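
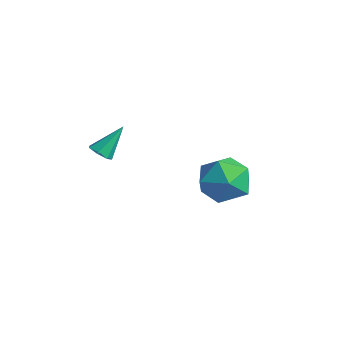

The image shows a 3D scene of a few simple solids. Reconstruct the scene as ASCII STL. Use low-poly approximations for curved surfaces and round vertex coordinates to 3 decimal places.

solid 
facet normal -0.081 -0.678 -0.731
outer loop
vertex -1.408 -0.843 0.555
vertex -1.781 -1.098 0.833
vertex -1.841 -0.708 0.478
endloop
endfacet
facet normal 0.337 0.851 -0.404
outer loop
vertex -1.408 -0.843 0.555
vertex -1.841 -0.708 0.478
vertex -1.659 -0.102 1.907
endloop
endfacet
facet normal -0.084 -0.678 -0.730
outer loop
vertex -1.841 -0.708 0.478
vertex -1.781 -1.098 0.833
vertex -2.229 -0.866 0.669
endloop
endfacet
facet normal -0.480 0.828 -0.290
outer loop
vertex -1.841 -0.708 0.478
vertex -2.229 -0.866 0.669
vertex -1.659 -0.102 1.907
endloop
endfacet
facet normal -0.083 -0.677 -0.731
outer loop
vertex -2.229 -0.866 0.669
vertex -1.781 -1.098 0.833
vertex -2.279 -1.199 0.983
endloop
endfacet
facet normal -0.917 0.339 0.213
outer loop
vertex -2.229 -0.866 0.669
vertex -2.279 -1.199 0.983
vertex -1.659 -0.102 1.907
endloop
endfacet
facet normal -0.083 -0.677 -0.731
outer loop
vertex -2.279 -1.199 0.983
vertex -1.781 -1.098 0.833
vertex -1.954 -1.455 1.183
endloop
endfacet
facet normal -0.642 -0.248 0.725
outer loop
vertex -2.279 -1.199 0.983
vertex -1.954 -1.455 1.183
vertex -1.659 -0.102 1.907
endloop
endfacet
facet normal -0.082 -0.677 -0.731
outer loop
vertex -1.954 -1.455 1.183
vertex -1.781 -1.098 0.833
vertex -1.499 -1.442 1.12
endloop
endfacet
facet normal 0.133 -0.490 0.861
outer loop
vertex -1.954 -1.455 1.183
vertex -1.499 -1.442 1.12
vertex -1.659 -0.102 1.907
endloop
endfacet
facet normal -0.083 -0.678 -0.731
outer loop
vertex -1.499 -1.442 1.12
vertex -1.781 -1.098 0.833
vertex -1.256 -1.17 0.84
endloop
endfacet
facet normal 0.829 -0.206 0.519
outer loop
vertex -1.499 -1.442 1.12
vertex -1.256 -1.17 0.84
vertex -1.659 -0.102 1.907
endloop
endfacet
facet normal -0.083 -0.676 -0.732
outer loop
vertex -1.256 -1.17 0.84
vertex -1.781 -1.098 0.833
vertex -1.408 -0.843 0.555
endloop
endfacet
facet normal 0.920 0.390 -0.043
outer loop
vertex -1.256 -1.17 0.84
vertex -1.408 -0.843 0.555
vertex -1.659 -0.102 1.907
endloop
endfacet
facet normal -0.050 0.453 0.890
outer loop
vertex -0.966 4.514 -1.63
vertex -0.536 3.517 -1.099
vertex 0.226 4.37 -1.49
endloop
endfacet
facet normal 0.068 0.927 0.370
outer loop
vertex -0.966 4.514 -1.63
vertex 0.226 4.37 -1.49
vertex -0.211 4.816 -2.526
endloop
endfacet
facet normal -0.468 0.878 -0.098
outer loop
vertex -0.966 4.514 -1.63
vertex -0.211 4.816 -2.526
vertex -1.244 4.238 -2.774
endloop
endfacet
facet normal -0.917 0.375 0.132
outer loop
vertex -0.966 4.514 -1.63
vertex -1.244 4.238 -2.774
vertex -1.445 3.435 -1.892
endloop
endfacet
facet normal -0.659 0.112 0.744
outer loop
vertex -0.966 4.514 -1.63
vertex -1.445 3.435 -1.892
vertex -0.536 3.517 -1.099
endloop
endfacet
facet normal 0.671 0.740 0.036
outer loop
vertex -0.211 4.816 -2.526
vertex 0.226 4.37 -1.49
vertex 0.685 4.005 -2.548
endloop
endfacet
facet normal 0.479 -0.026 0.877
outer loop
vertex 0.226 4.37 -1.49
vertex -0.536 3.517 -1.099
vertex 0.484 3.202 -1.666
endloop
endfacet
facet normal -0.507 -0.577 0.640
outer loop
vertex -0.536 3.517 -1.099
vertex -1.445 3.435 -1.892
vertex -0.549 2.624 -1.914
endloop
endfacet
facet normal -0.925 -0.152 -0.349
outer loop
vertex -1.445 3.435 -1.892
vertex -1.244 4.238 -2.774
vertex -0.986 3.07 -2.95
endloop
endfacet
facet normal -0.197 0.662 -0.723
outer loop
vertex -1.244 4.238 -2.774
vertex -0.211 4.816 -2.526
vertex -0.224 3.923 -3.341
endloop
endfacet
facet normal 0.917 -0.375 -0.132
outer loop
vertex 0.206 2.926 -2.81
vertex 0.685 4.005 -2.548
vertex 0.484 3.202 -1.666
endloop
endfacet
facet normal 0.468 -0.878 0.098
outer loop
vertex 0.206 2.926 -2.81
vertex 0.484 3.202 -1.666
vertex -0.549 2.624 -1.914
endloop
endfacet
facet normal -0.068 -0.927 -0.370
outer loop
vertex 0.206 2.926 -2.81
vertex -0.549 2.624 -1.914
vertex -0.986 3.07 -2.95
endloop
endfacet
facet normal 0.050 -0.453 -0.890
outer loop
vertex 0.206 2.926 -2.81
vertex -0.986 3.07 -2.95
vertex -0.224 3.923 -3.341
endloop
endfacet
facet normal 0.659 -0.112 -0.744
outer loop
vertex 0.206 2.926 -2.81
vertex -0.224 3.923 -3.341
vertex 0.685 4.005 -2.548
endloop
endfacet
facet normal 0.925 0.152 0.349
outer loop
vertex 0.484 3.202 -1.666
vertex 0.685 4.005 -2.548
vertex 0.226 4.37 -1.49
endloop
endfacet
facet normal 0.197 -0.662 0.723
outer loop
vertex -0.549 2.624 -1.914
vertex 0.484 3.202 -1.666
vertex -0.536 3.517 -1.099
endloop
endfacet
facet normal -0.671 -0.740 -0.036
outer loop
vertex -0.986 3.07 -2.95
vertex -0.549 2.624 -1.914
vertex -1.445 3.435 -1.892
endloop
endfacet
facet normal -0.479 0.026 -0.877
outer loop
vertex -0.224 3.923 -3.341
vertex -0.986 3.07 -2.95
vertex -1.244 4.238 -2.774
endloop
endfacet
facet normal 0.507 0.577 -0.640
outer loop
vertex 0.685 4.005 -2.548
vertex -0.224 3.923 -3.341
vertex -0.211 4.816 -2.526
endloop
endfacet

endsolid


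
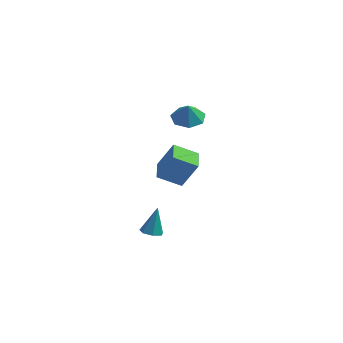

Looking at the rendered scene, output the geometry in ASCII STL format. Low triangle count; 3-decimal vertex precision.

solid 
facet normal -0.026 0.169 -0.985
outer loop
vertex -0.403 4.407 0.977
vertex -1.213 3.997 0.928
vertex -1.031 4.876 1.074
endloop
endfacet
facet normal 0.488 0.507 0.711
outer loop
vertex -0.403 4.407 0.977
vertex -1.031 4.876 1.074
vertex -1.187 3.823 1.932
endloop
endfacet
facet normal -0.026 0.169 -0.985
outer loop
vertex -1.031 4.876 1.074
vertex -1.213 3.997 0.928
vertex -1.796 4.682 1.061
endloop
endfacet
facet normal -0.174 0.637 0.751
outer loop
vertex -1.031 4.876 1.074
vertex -1.796 4.682 1.061
vertex -1.187 3.823 1.932
endloop
endfacet
facet normal -0.026 0.169 -0.985
outer loop
vertex -1.796 4.682 1.061
vertex -1.213 3.997 0.928
vertex -2.123 3.972 0.948
endloop
endfacet
facet normal -0.693 0.209 0.690
outer loop
vertex -1.796 4.682 1.061
vertex -2.123 3.972 0.948
vertex -1.187 3.823 1.932
endloop
endfacet
facet normal -0.026 0.170 -0.985
outer loop
vertex -2.123 3.972 0.948
vertex -1.213 3.997 0.928
vertex -1.765 3.281 0.819
endloop
endfacet
facet normal -0.678 -0.458 0.575
outer loop
vertex -2.123 3.972 0.948
vertex -1.765 3.281 0.819
vertex -1.187 3.823 1.932
endloop
endfacet
facet normal -0.026 0.170 -0.985
outer loop
vertex -1.765 3.281 0.819
vertex -1.213 3.997 0.928
vertex -0.991 3.128 0.772
endloop
endfacet
facet normal -0.140 -0.860 0.491
outer loop
vertex -1.765 3.281 0.819
vertex -0.991 3.128 0.772
vertex -1.187 3.823 1.932
endloop
endfacet
facet normal -0.027 0.170 -0.985
outer loop
vertex -0.991 3.128 0.772
vertex -1.213 3.997 0.928
vertex -0.385 3.629 0.842
endloop
endfacet
facet normal 0.516 -0.694 0.503
outer loop
vertex -0.991 3.128 0.772
vertex -0.385 3.629 0.842
vertex -1.187 3.823 1.932
endloop
endfacet
facet normal -0.027 0.170 -0.985
outer loop
vertex -0.385 3.629 0.842
vertex -1.213 3.997 0.928
vertex -0.403 4.407 0.977
endloop
endfacet
facet normal 0.795 -0.086 0.600
outer loop
vertex -0.385 3.629 0.842
vertex -0.403 4.407 0.977
vertex -1.187 3.823 1.932
endloop
endfacet
facet normal -0.868 -0.161 0.469
outer loop
vertex -1.306 0.516 0.452
vertex -1.519 1.717 0.469
vertex -2.105 0.396 -1.067
endloop
endfacet
facet normal 0.175 -0.984 -0.014
outer loop
vertex -0.881 0.623 -1.729
vertex -1.306 0.516 0.452
vertex -2.105 0.396 -1.067
endloop
endfacet
facet normal -0.868 -0.161 0.470
outer loop
vertex -2.105 0.396 -1.067
vertex -1.519 1.717 0.469
vertex -2.318 1.597 -1.049
endloop
endfacet
facet normal -0.465 -0.069 -0.883
outer loop
vertex -2.318 1.597 -1.049
vertex -0.881 0.623 -1.729
vertex -2.105 0.396 -1.067
endloop
endfacet
facet normal 0.465 0.070 0.883
outer loop
vertex -1.306 0.516 0.452
vertex -0.295 1.944 -0.193
vertex -1.519 1.717 0.469
endloop
endfacet
facet normal 0.175 -0.984 -0.014
outer loop
vertex -0.082 0.743 -0.211
vertex -1.306 0.516 0.452
vertex -0.881 0.623 -1.729
endloop
endfacet
facet normal 0.465 0.069 0.883
outer loop
vertex -0.082 0.743 -0.211
vertex -0.295 1.944 -0.193
vertex -1.306 0.516 0.452
endloop
endfacet
facet normal -0.175 0.984 0.014
outer loop
vertex -1.519 1.717 0.469
vertex -0.295 1.944 -0.193
vertex -2.318 1.597 -1.049
endloop
endfacet
facet normal -0.465 -0.070 -0.883
outer loop
vertex -1.094 1.824 -1.712
vertex -0.881 0.623 -1.729
vertex -2.318 1.597 -1.049
endloop
endfacet
facet normal -0.175 0.984 0.014
outer loop
vertex -2.318 1.597 -1.049
vertex -0.295 1.944 -0.193
vertex -1.094 1.824 -1.712
endloop
endfacet
facet normal 0.868 0.161 -0.470
outer loop
vertex -1.094 1.824 -1.712
vertex -0.082 0.743 -0.211
vertex -0.881 0.623 -1.729
endloop
endfacet
facet normal 0.868 0.161 -0.469
outer loop
vertex -0.295 1.944 -0.193
vertex -0.082 0.743 -0.211
vertex -1.094 1.824 -1.712
endloop
endfacet
facet normal -0.123 -0.408 -0.905
outer loop
vertex -1.194 -2.616 -2.711
vertex -1.702 -2.857 -2.533
vertex -1.612 -2.33 -2.783
endloop
endfacet
facet normal 0.572 0.817 -0.077
outer loop
vertex -1.194 -2.616 -2.711
vertex -1.612 -2.33 -2.783
vertex -1.518 -2.243 -1.167
endloop
endfacet
facet normal -0.122 -0.408 -0.905
outer loop
vertex -1.612 -2.33 -2.783
vertex -1.702 -2.857 -2.533
vertex -2.099 -2.441 -2.667
endloop
endfacet
facet normal -0.231 0.972 -0.039
outer loop
vertex -1.612 -2.33 -2.783
vertex -2.099 -2.441 -2.667
vertex -1.518 -2.243 -1.167
endloop
endfacet
facet normal -0.121 -0.407 -0.905
outer loop
vertex -2.099 -2.441 -2.667
vertex -1.702 -2.857 -2.533
vertex -2.286 -2.866 -2.451
endloop
endfacet
facet normal -0.830 0.495 0.256
outer loop
vertex -2.099 -2.441 -2.667
vertex -2.286 -2.866 -2.451
vertex -1.518 -2.243 -1.167
endloop
endfacet
facet normal -0.121 -0.407 -0.906
outer loop
vertex -2.286 -2.866 -2.451
vertex -1.702 -2.857 -2.533
vertex -2.034 -3.284 -2.297
endloop
endfacet
facet normal -0.772 -0.251 0.584
outer loop
vertex -2.286 -2.866 -2.451
vertex -2.034 -3.284 -2.297
vertex -1.518 -2.243 -1.167
endloop
endfacet
facet normal -0.122 -0.406 -0.906
outer loop
vertex -2.034 -3.284 -2.297
vertex -1.702 -2.857 -2.533
vertex -1.532 -3.381 -2.321
endloop
endfacet
facet normal -0.103 -0.708 0.699
outer loop
vertex -2.034 -3.284 -2.297
vertex -1.532 -3.381 -2.321
vertex -1.518 -2.243 -1.167
endloop
endfacet
facet normal -0.123 -0.406 -0.905
outer loop
vertex -1.532 -3.381 -2.321
vertex -1.702 -2.857 -2.533
vertex -1.158 -3.084 -2.505
endloop
endfacet
facet normal 0.674 -0.530 0.515
outer loop
vertex -1.532 -3.381 -2.321
vertex -1.158 -3.084 -2.505
vertex -1.518 -2.243 -1.167
endloop
endfacet
facet normal -0.124 -0.408 -0.905
outer loop
vertex -1.158 -3.084 -2.505
vertex -1.702 -2.857 -2.533
vertex -1.194 -2.616 -2.711
endloop
endfacet
facet normal 0.974 0.149 0.168
outer loop
vertex -1.158 -3.084 -2.505
vertex -1.194 -2.616 -2.711
vertex -1.518 -2.243 -1.167
endloop
endfacet

endsolid


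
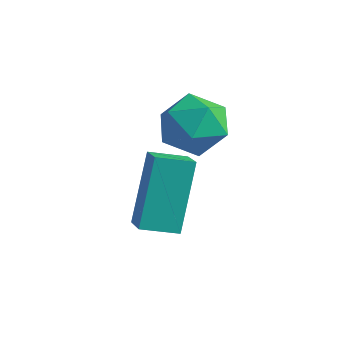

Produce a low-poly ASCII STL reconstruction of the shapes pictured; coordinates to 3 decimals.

solid 
facet normal -0.740 0.515 -0.432
outer loop
vertex 2.078 3.131 1.063
vertex 2.74 3.86 0.798
vertex 2.448 2.133 -0.759
endloop
endfacet
facet normal -0.649 -0.715 0.260
outer loop
vertex 3.1 1.68 -0.378
vertex 2.078 3.131 1.063
vertex 2.448 2.133 -0.759
endloop
endfacet
facet normal -0.741 0.515 -0.432
outer loop
vertex 2.448 2.133 -0.759
vertex 2.74 3.86 0.798
vertex 3.11 2.863 -1.024
endloop
endfacet
facet normal 0.176 -0.473 -0.863
outer loop
vertex 3.11 2.863 -1.024
vertex 3.1 1.68 -0.378
vertex 2.448 2.133 -0.759
endloop
endfacet
facet normal -0.176 0.473 0.863
outer loop
vertex 2.078 3.131 1.063
vertex 3.392 3.407 1.179
vertex 2.74 3.86 0.798
endloop
endfacet
facet normal -0.649 -0.715 0.259
outer loop
vertex 2.73 2.677 1.444
vertex 2.078 3.131 1.063
vertex 3.1 1.68 -0.378
endloop
endfacet
facet normal -0.176 0.473 0.864
outer loop
vertex 2.73 2.677 1.444
vertex 3.392 3.407 1.179
vertex 2.078 3.131 1.063
endloop
endfacet
facet normal 0.649 0.715 -0.260
outer loop
vertex 2.74 3.86 0.798
vertex 3.392 3.407 1.179
vertex 3.11 2.863 -1.024
endloop
endfacet
facet normal 0.175 -0.473 -0.863
outer loop
vertex 3.762 2.409 -0.643
vertex 3.1 1.68 -0.378
vertex 3.11 2.863 -1.024
endloop
endfacet
facet normal 0.649 0.715 -0.260
outer loop
vertex 3.11 2.863 -1.024
vertex 3.392 3.407 1.179
vertex 3.762 2.409 -0.643
endloop
endfacet
facet normal 0.740 -0.515 0.432
outer loop
vertex 3.762 2.409 -0.643
vertex 2.73 2.677 1.444
vertex 3.1 1.68 -0.378
endloop
endfacet
facet normal 0.740 -0.515 0.432
outer loop
vertex 3.392 3.407 1.179
vertex 2.73 2.677 1.444
vertex 3.762 2.409 -0.643
endloop
endfacet
facet normal -0.145 -0.108 0.983
outer loop
vertex 2.539 4.122 2.854
vertex 2.705 3.172 2.774
vertex 3.438 3.778 2.949
endloop
endfacet
facet normal 0.118 0.539 0.834
outer loop
vertex 2.539 4.122 2.854
vertex 3.438 3.778 2.949
vertex 3.281 4.59 2.447
endloop
endfacet
facet normal -0.332 0.861 0.385
outer loop
vertex 2.539 4.122 2.854
vertex 3.281 4.59 2.447
vertex 2.451 4.486 1.963
endloop
endfacet
facet normal -0.873 0.415 0.256
outer loop
vertex 2.539 4.122 2.854
vertex 2.451 4.486 1.963
vertex 2.094 3.61 2.164
endloop
endfacet
facet normal -0.758 -0.185 0.626
outer loop
vertex 2.539 4.122 2.854
vertex 2.094 3.61 2.164
vertex 2.705 3.172 2.774
endloop
endfacet
facet normal 0.740 0.451 0.498
outer loop
vertex 3.281 4.59 2.447
vertex 3.438 3.778 2.949
vertex 3.906 3.93 2.116
endloop
endfacet
facet normal 0.316 -0.596 0.738
outer loop
vertex 3.438 3.778 2.949
vertex 2.705 3.172 2.774
vertex 3.549 3.054 2.317
endloop
endfacet
facet normal -0.676 -0.720 0.160
outer loop
vertex 2.705 3.172 2.774
vertex 2.094 3.61 2.164
vertex 2.719 2.95 1.833
endloop
endfacet
facet normal -0.863 0.251 -0.439
outer loop
vertex 2.094 3.61 2.164
vertex 2.451 4.486 1.963
vertex 2.562 3.762 1.331
endloop
endfacet
facet normal 0.012 0.973 -0.229
outer loop
vertex 2.451 4.486 1.963
vertex 3.281 4.59 2.447
vertex 3.295 4.368 1.506
endloop
endfacet
facet normal 0.873 -0.415 -0.256
outer loop
vertex 3.461 3.418 1.426
vertex 3.906 3.93 2.116
vertex 3.549 3.054 2.317
endloop
endfacet
facet normal 0.332 -0.861 -0.385
outer loop
vertex 3.461 3.418 1.426
vertex 3.549 3.054 2.317
vertex 2.719 2.95 1.833
endloop
endfacet
facet normal -0.118 -0.539 -0.834
outer loop
vertex 3.461 3.418 1.426
vertex 2.719 2.95 1.833
vertex 2.562 3.762 1.331
endloop
endfacet
facet normal 0.145 0.108 -0.983
outer loop
vertex 3.461 3.418 1.426
vertex 2.562 3.762 1.331
vertex 3.295 4.368 1.506
endloop
endfacet
facet normal 0.758 0.185 -0.626
outer loop
vertex 3.461 3.418 1.426
vertex 3.295 4.368 1.506
vertex 3.906 3.93 2.116
endloop
endfacet
facet normal 0.863 -0.251 0.439
outer loop
vertex 3.549 3.054 2.317
vertex 3.906 3.93 2.116
vertex 3.438 3.778 2.949
endloop
endfacet
facet normal -0.012 -0.973 0.229
outer loop
vertex 2.719 2.95 1.833
vertex 3.549 3.054 2.317
vertex 2.705 3.172 2.774
endloop
endfacet
facet normal -0.740 -0.451 -0.498
outer loop
vertex 2.562 3.762 1.331
vertex 2.719 2.95 1.833
vertex 2.094 3.61 2.164
endloop
endfacet
facet normal -0.316 0.596 -0.738
outer loop
vertex 3.295 4.368 1.506
vertex 2.562 3.762 1.331
vertex 2.451 4.486 1.963
endloop
endfacet
facet normal 0.676 0.720 -0.160
outer loop
vertex 3.906 3.93 2.116
vertex 3.295 4.368 1.506
vertex 3.281 4.59 2.447
endloop
endfacet

endsolid


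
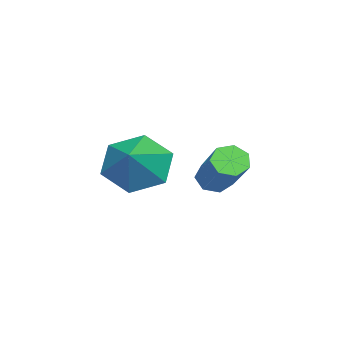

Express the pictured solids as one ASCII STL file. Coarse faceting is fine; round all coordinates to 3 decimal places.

solid 
facet normal -0.680 -0.424 -0.599
outer loop
vertex -1.299 2.437 -0.703
vertex -1.547 2.196 -0.251
vertex -1.655 2.703 -0.487
endloop
endfacet
facet normal 0.137 0.728 -0.671
outer loop
vertex -1.299 2.437 -0.703
vertex -1.655 2.703 -0.487
vertex 0.155 3.345 0.578
endloop
endfacet
facet normal 0.137 0.728 -0.671
outer loop
vertex 0.155 3.345 0.578
vertex -1.655 2.703 -0.487
vertex -0.201 3.611 0.794
endloop
endfacet
facet normal 0.680 0.424 0.598
outer loop
vertex 0.155 3.345 0.578
vertex -0.201 3.611 0.794
vertex -0.093 3.104 1.031
endloop
endfacet
facet normal -0.680 -0.424 -0.599
outer loop
vertex -1.655 2.703 -0.487
vertex -1.547 2.196 -0.251
vertex -1.93 2.587 -0.093
endloop
endfacet
facet normal -0.479 0.875 -0.077
outer loop
vertex -1.655 2.703 -0.487
vertex -1.93 2.587 -0.093
vertex -0.201 3.611 0.794
endloop
endfacet
facet normal -0.479 0.875 -0.077
outer loop
vertex -0.201 3.611 0.794
vertex -1.93 2.587 -0.093
vertex -0.476 3.495 1.188
endloop
endfacet
facet normal 0.679 0.425 0.599
outer loop
vertex -0.201 3.611 0.794
vertex -0.476 3.495 1.188
vertex -0.093 3.104 1.031
endloop
endfacet
facet normal -0.680 -0.424 -0.598
outer loop
vertex -1.93 2.587 -0.093
vertex -1.547 2.196 -0.251
vertex -1.917 2.177 0.183
endloop
endfacet
facet normal -0.733 0.364 0.575
outer loop
vertex -1.93 2.587 -0.093
vertex -1.917 2.177 0.183
vertex -0.476 3.495 1.188
endloop
endfacet
facet normal -0.733 0.364 0.575
outer loop
vertex -0.476 3.495 1.188
vertex -1.917 2.177 0.183
vertex -0.463 3.085 1.464
endloop
endfacet
facet normal 0.679 0.425 0.599
outer loop
vertex -0.476 3.495 1.188
vertex -0.463 3.085 1.464
vertex -0.093 3.104 1.031
endloop
endfacet
facet normal -0.680 -0.424 -0.598
outer loop
vertex -1.917 2.177 0.183
vertex -1.547 2.196 -0.251
vertex -1.625 1.781 0.132
endloop
endfacet
facet normal -0.435 -0.423 0.794
outer loop
vertex -1.917 2.177 0.183
vertex -1.625 1.781 0.132
vertex -0.463 3.085 1.464
endloop
endfacet
facet normal -0.435 -0.423 0.794
outer loop
vertex -0.463 3.085 1.464
vertex -1.625 1.781 0.132
vertex -0.171 2.689 1.413
endloop
endfacet
facet normal 0.679 0.424 0.599
outer loop
vertex -0.463 3.085 1.464
vertex -0.171 2.689 1.413
vertex -0.093 3.104 1.031
endloop
endfacet
facet normal -0.679 -0.425 -0.599
outer loop
vertex -1.625 1.781 0.132
vertex -1.547 2.196 -0.251
vertex -1.274 1.698 -0.207
endloop
endfacet
facet normal 0.190 -0.890 0.415
outer loop
vertex -1.625 1.781 0.132
vertex -1.274 1.698 -0.207
vertex -0.171 2.689 1.413
endloop
endfacet
facet normal 0.189 -0.890 0.416
outer loop
vertex -0.171 2.689 1.413
vertex -1.274 1.698 -0.207
vertex 0.18 2.605 1.074
endloop
endfacet
facet normal 0.680 0.423 0.599
outer loop
vertex -0.171 2.689 1.413
vertex 0.18 2.605 1.074
vertex -0.093 3.104 1.031
endloop
endfacet
facet normal -0.679 -0.425 -0.598
outer loop
vertex -1.274 1.698 -0.207
vertex -1.547 2.196 -0.251
vertex -1.129 1.99 -0.579
endloop
endfacet
facet normal 0.672 -0.687 -0.277
outer loop
vertex -1.274 1.698 -0.207
vertex -1.129 1.99 -0.579
vertex 0.18 2.605 1.074
endloop
endfacet
facet normal 0.673 -0.686 -0.278
outer loop
vertex 0.18 2.605 1.074
vertex -1.129 1.99 -0.579
vertex 0.325 2.898 0.702
endloop
endfacet
facet normal 0.680 0.424 0.599
outer loop
vertex 0.18 2.605 1.074
vertex 0.325 2.898 0.702
vertex -0.093 3.104 1.031
endloop
endfacet
facet normal -0.679 -0.424 -0.599
outer loop
vertex -1.129 1.99 -0.579
vertex -1.547 2.196 -0.251
vertex -1.299 2.437 -0.703
endloop
endfacet
facet normal 0.648 0.035 -0.761
outer loop
vertex -1.129 1.99 -0.579
vertex -1.299 2.437 -0.703
vertex 0.325 2.898 0.702
endloop
endfacet
facet normal 0.648 0.035 -0.761
outer loop
vertex 0.325 2.898 0.702
vertex -1.299 2.437 -0.703
vertex 0.155 3.345 0.578
endloop
endfacet
facet normal 0.680 0.424 0.598
outer loop
vertex 0.325 2.898 0.702
vertex 0.155 3.345 0.578
vertex -0.093 3.104 1.031
endloop
endfacet
facet normal -0.829 -0.149 -0.539
outer loop
vertex -0.84 -0.082 -0.879
vertex -1.436 -0.063 0.033
vertex -1.247 0.861 -0.514
endloop
endfacet
facet normal 0.792 0.485 -0.370
outer loop
vertex -0.84 -0.082 -0.879
vertex -1.247 0.861 -0.514
vertex -0.184 0.163 0.847
endloop
endfacet
facet normal -0.829 -0.149 -0.538
outer loop
vertex -1.247 0.861 -0.514
vertex -1.436 -0.063 0.033
vertex -1.843 0.88 0.399
endloop
endfacet
facet normal 0.341 0.918 0.204
outer loop
vertex -1.247 0.861 -0.514
vertex -1.843 0.88 0.399
vertex -0.184 0.163 0.847
endloop
endfacet
facet normal -0.829 -0.149 -0.538
outer loop
vertex -1.843 0.88 0.399
vertex -1.436 -0.063 0.033
vertex -2.032 -0.044 0.946
endloop
endfacet
facet normal -0.011 0.511 0.859
outer loop
vertex -1.843 0.88 0.399
vertex -2.032 -0.044 0.946
vertex -0.184 0.163 0.847
endloop
endfacet
facet normal -0.829 -0.150 -0.538
outer loop
vertex -2.032 -0.044 0.946
vertex -1.436 -0.063 0.033
vertex -1.625 -0.987 0.581
endloop
endfacet
facet normal 0.087 -0.327 0.941
outer loop
vertex -2.032 -0.044 0.946
vertex -1.625 -0.987 0.581
vertex -0.184 0.163 0.847
endloop
endfacet
facet normal -0.829 -0.150 -0.538
outer loop
vertex -1.625 -0.987 0.581
vertex -1.436 -0.063 0.033
vertex -1.029 -1.006 -0.332
endloop
endfacet
facet normal 0.538 -0.759 0.367
outer loop
vertex -1.625 -0.987 0.581
vertex -1.029 -1.006 -0.332
vertex -0.184 0.163 0.847
endloop
endfacet
facet normal -0.829 -0.149 -0.539
outer loop
vertex -1.029 -1.006 -0.332
vertex -1.436 -0.063 0.033
vertex -0.84 -0.082 -0.879
endloop
endfacet
facet normal 0.890 -0.353 -0.288
outer loop
vertex -1.029 -1.006 -0.332
vertex -0.84 -0.082 -0.879
vertex -0.184 0.163 0.847
endloop
endfacet

endsolid


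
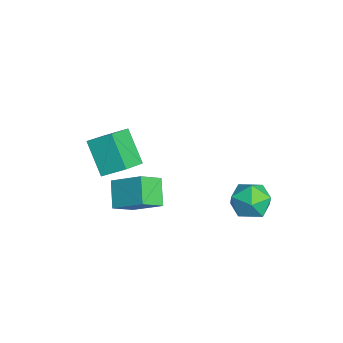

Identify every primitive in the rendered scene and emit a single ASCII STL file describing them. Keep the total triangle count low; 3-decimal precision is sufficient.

solid 
facet normal -0.974 0.190 0.126
outer loop
vertex 2.462 2.243 -1.047
vertex 2.478 1.785 -0.231
vertex 2.654 2.704 -0.255
endloop
endfacet
facet normal -0.660 0.707 -0.252
outer loop
vertex 2.462 2.243 -1.047
vertex 2.654 2.704 -0.255
vertex 3.143 2.884 -1.032
endloop
endfacet
facet normal -0.370 0.412 -0.833
outer loop
vertex 2.462 2.243 -1.047
vertex 3.143 2.884 -1.032
vertex 3.27 2.077 -1.488
endloop
endfacet
facet normal -0.504 -0.289 -0.814
outer loop
vertex 2.462 2.243 -1.047
vertex 3.27 2.077 -1.488
vertex 2.859 1.398 -0.993
endloop
endfacet
facet normal -0.877 -0.426 -0.222
outer loop
vertex 2.462 2.243 -1.047
vertex 2.859 1.398 -0.993
vertex 2.478 1.785 -0.231
endloop
endfacet
facet normal -0.132 0.981 0.144
outer loop
vertex 3.143 2.884 -1.032
vertex 2.654 2.704 -0.255
vertex 3.581 2.822 -0.207
endloop
endfacet
facet normal -0.640 0.142 0.755
outer loop
vertex 2.654 2.704 -0.255
vertex 2.478 1.785 -0.231
vertex 3.17 2.143 0.288
endloop
endfacet
facet normal -0.483 -0.854 0.192
outer loop
vertex 2.478 1.785 -0.231
vertex 2.859 1.398 -0.993
vertex 3.297 1.336 -0.168
endloop
endfacet
facet normal 0.120 -0.631 -0.766
outer loop
vertex 2.859 1.398 -0.993
vertex 3.27 2.077 -1.488
vertex 3.786 1.516 -0.945
endloop
endfacet
facet normal 0.337 0.503 -0.796
outer loop
vertex 3.27 2.077 -1.488
vertex 3.143 2.884 -1.032
vertex 3.962 2.435 -0.969
endloop
endfacet
facet normal 0.504 0.289 0.814
outer loop
vertex 3.978 1.977 -0.153
vertex 3.581 2.822 -0.207
vertex 3.17 2.143 0.288
endloop
endfacet
facet normal 0.370 -0.412 0.833
outer loop
vertex 3.978 1.977 -0.153
vertex 3.17 2.143 0.288
vertex 3.297 1.336 -0.168
endloop
endfacet
facet normal 0.660 -0.707 0.252
outer loop
vertex 3.978 1.977 -0.153
vertex 3.297 1.336 -0.168
vertex 3.786 1.516 -0.945
endloop
endfacet
facet normal 0.974 -0.190 -0.126
outer loop
vertex 3.978 1.977 -0.153
vertex 3.786 1.516 -0.945
vertex 3.962 2.435 -0.969
endloop
endfacet
facet normal 0.877 0.426 0.222
outer loop
vertex 3.978 1.977 -0.153
vertex 3.962 2.435 -0.969
vertex 3.581 2.822 -0.207
endloop
endfacet
facet normal -0.120 0.631 0.766
outer loop
vertex 3.17 2.143 0.288
vertex 3.581 2.822 -0.207
vertex 2.654 2.704 -0.255
endloop
endfacet
facet normal -0.337 -0.503 0.796
outer loop
vertex 3.297 1.336 -0.168
vertex 3.17 2.143 0.288
vertex 2.478 1.785 -0.231
endloop
endfacet
facet normal 0.132 -0.981 -0.144
outer loop
vertex 3.786 1.516 -0.945
vertex 3.297 1.336 -0.168
vertex 2.859 1.398 -0.993
endloop
endfacet
facet normal 0.640 -0.142 -0.755
outer loop
vertex 3.962 2.435 -0.969
vertex 3.786 1.516 -0.945
vertex 3.27 2.077 -1.488
endloop
endfacet
facet normal 0.483 0.854 -0.192
outer loop
vertex 3.581 2.822 -0.207
vertex 3.962 2.435 -0.969
vertex 3.143 2.884 -1.032
endloop
endfacet
facet normal -0.660 -0.225 0.717
outer loop
vertex -1.162 -2.613 0.352
vertex -2.202 -1.788 -0.346
vertex -1.506 -3.57 -0.265
endloop
endfacet
facet normal 0.693 -0.550 0.466
outer loop
vertex -0.338 -3.172 -1.534
vertex -1.162 -2.613 0.352
vertex -1.506 -3.57 -0.265
endloop
endfacet
facet normal -0.660 -0.225 0.716
outer loop
vertex -1.506 -3.57 -0.265
vertex -2.202 -1.788 -0.346
vertex -2.546 -2.745 -0.964
endloop
endfacet
facet normal -0.289 -0.804 -0.519
outer loop
vertex -2.546 -2.745 -0.964
vertex -0.338 -3.172 -1.534
vertex -1.506 -3.57 -0.265
endloop
endfacet
facet normal 0.290 0.804 0.519
outer loop
vertex -1.162 -2.613 0.352
vertex -1.034 -1.39 -1.615
vertex -2.202 -1.788 -0.346
endloop
endfacet
facet normal 0.693 -0.550 0.466
outer loop
vertex 0.006 -2.215 -0.916
vertex -1.162 -2.613 0.352
vertex -0.338 -3.172 -1.534
endloop
endfacet
facet normal 0.289 0.804 0.519
outer loop
vertex 0.006 -2.215 -0.916
vertex -1.034 -1.39 -1.615
vertex -1.162 -2.613 0.352
endloop
endfacet
facet normal -0.693 0.550 -0.466
outer loop
vertex -2.202 -1.788 -0.346
vertex -1.034 -1.39 -1.615
vertex -2.546 -2.745 -0.964
endloop
endfacet
facet normal -0.290 -0.804 -0.519
outer loop
vertex -1.378 -2.347 -2.232
vertex -0.338 -3.172 -1.534
vertex -2.546 -2.745 -0.964
endloop
endfacet
facet normal -0.693 0.550 -0.466
outer loop
vertex -2.546 -2.745 -0.964
vertex -1.034 -1.39 -1.615
vertex -1.378 -2.347 -2.232
endloop
endfacet
facet normal 0.660 0.226 -0.717
outer loop
vertex -1.378 -2.347 -2.232
vertex 0.006 -2.215 -0.916
vertex -0.338 -3.172 -1.534
endloop
endfacet
facet normal 0.660 0.225 -0.717
outer loop
vertex -1.034 -1.39 -1.615
vertex 0.006 -2.215 -0.916
vertex -1.378 -2.347 -2.232
endloop
endfacet
facet normal -0.775 0.079 0.626
outer loop
vertex 2.314 -3.127 0.658
vertex 3.049 -2.092 1.438
vertex 1.841 -2.27 -0.035
endloop
endfacet
facet normal -0.493 -0.695 -0.523
outer loop
vertex 2.811 -2.368 -0.818
vertex 2.314 -3.127 0.658
vertex 1.841 -2.27 -0.035
endloop
endfacet
facet normal -0.775 0.078 0.626
outer loop
vertex 1.841 -2.27 -0.035
vertex 3.049 -2.092 1.438
vertex 2.576 -1.234 0.745
endloop
endfacet
facet normal -0.394 0.715 -0.578
outer loop
vertex 2.576 -1.234 0.745
vertex 2.811 -2.368 -0.818
vertex 1.841 -2.27 -0.035
endloop
endfacet
facet normal 0.394 -0.715 0.578
outer loop
vertex 2.314 -3.127 0.658
vertex 4.019 -2.19 0.655
vertex 3.049 -2.092 1.438
endloop
endfacet
facet normal -0.493 -0.695 -0.523
outer loop
vertex 3.284 -3.226 -0.125
vertex 2.314 -3.127 0.658
vertex 2.811 -2.368 -0.818
endloop
endfacet
facet normal 0.394 -0.715 0.578
outer loop
vertex 3.284 -3.226 -0.125
vertex 4.019 -2.19 0.655
vertex 2.314 -3.127 0.658
endloop
endfacet
facet normal 0.493 0.695 0.524
outer loop
vertex 3.049 -2.092 1.438
vertex 4.019 -2.19 0.655
vertex 2.576 -1.234 0.745
endloop
endfacet
facet normal -0.394 0.715 -0.578
outer loop
vertex 3.546 -1.333 -0.038
vertex 2.811 -2.368 -0.818
vertex 2.576 -1.234 0.745
endloop
endfacet
facet normal 0.493 0.695 0.523
outer loop
vertex 2.576 -1.234 0.745
vertex 4.019 -2.19 0.655
vertex 3.546 -1.333 -0.038
endloop
endfacet
facet normal 0.775 -0.079 -0.627
outer loop
vertex 3.546 -1.333 -0.038
vertex 3.284 -3.226 -0.125
vertex 2.811 -2.368 -0.818
endloop
endfacet
facet normal 0.776 -0.079 -0.626
outer loop
vertex 4.019 -2.19 0.655
vertex 3.284 -3.226 -0.125
vertex 3.546 -1.333 -0.038
endloop
endfacet

endsolid


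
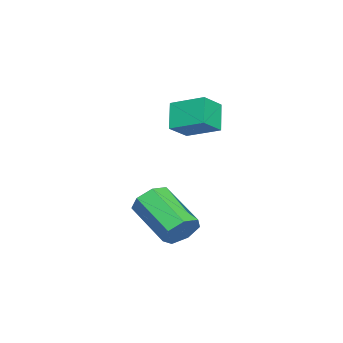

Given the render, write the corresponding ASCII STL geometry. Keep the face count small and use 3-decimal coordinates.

solid 
facet normal 0.537 0.707 -0.461
outer loop
vertex 4.529 -1.085 -1.492
vertex 4.16 -1.261 -2.192
vertex 3.94 -0.725 -1.626
endloop
endfacet
facet normal 0.101 0.488 0.867
outer loop
vertex 4.529 -1.085 -1.492
vertex 3.94 -0.725 -1.626
vertex 3.408 -2.563 -0.529
endloop
endfacet
facet normal 0.102 0.488 0.867
outer loop
vertex 3.408 -2.563 -0.529
vertex 3.94 -0.725 -1.626
vertex 2.819 -2.203 -0.662
endloop
endfacet
facet normal -0.536 -0.707 0.460
outer loop
vertex 3.408 -2.563 -0.529
vertex 2.819 -2.203 -0.662
vertex 3.04 -2.739 -1.228
endloop
endfacet
facet normal 0.536 0.707 -0.461
outer loop
vertex 3.94 -0.725 -1.626
vertex 4.16 -1.261 -2.192
vertex 3.517 -0.769 -2.185
endloop
endfacet
facet normal -0.592 0.704 0.392
outer loop
vertex 3.94 -0.725 -1.626
vertex 3.517 -0.769 -2.185
vertex 2.819 -2.203 -0.662
endloop
endfacet
facet normal -0.592 0.704 0.392
outer loop
vertex 2.819 -2.203 -0.662
vertex 3.517 -0.769 -2.185
vertex 2.396 -2.247 -1.222
endloop
endfacet
facet normal -0.536 -0.707 0.461
outer loop
vertex 2.819 -2.203 -0.662
vertex 2.396 -2.247 -1.222
vertex 3.04 -2.739 -1.228
endloop
endfacet
facet normal 0.536 0.707 -0.460
outer loop
vertex 3.517 -0.769 -2.185
vertex 4.16 -1.261 -2.192
vertex 3.578 -1.183 -2.75
endloop
endfacet
facet normal -0.840 0.391 -0.377
outer loop
vertex 3.517 -0.769 -2.185
vertex 3.578 -1.183 -2.75
vertex 2.396 -2.247 -1.222
endloop
endfacet
facet normal -0.840 0.389 -0.379
outer loop
vertex 2.396 -2.247 -1.222
vertex 3.578 -1.183 -2.75
vertex 2.458 -2.662 -1.786
endloop
endfacet
facet normal -0.536 -0.707 0.461
outer loop
vertex 2.396 -2.247 -1.222
vertex 2.458 -2.662 -1.786
vertex 3.04 -2.739 -1.228
endloop
endfacet
facet normal 0.536 0.707 -0.461
outer loop
vertex 3.578 -1.183 -2.75
vertex 4.16 -1.261 -2.192
vertex 4.078 -1.656 -2.894
endloop
endfacet
facet normal -0.455 -0.218 -0.863
outer loop
vertex 3.578 -1.183 -2.75
vertex 4.078 -1.656 -2.894
vertex 2.458 -2.662 -1.786
endloop
endfacet
facet normal -0.456 -0.217 -0.863
outer loop
vertex 2.458 -2.662 -1.786
vertex 4.078 -1.656 -2.894
vertex 2.958 -3.134 -1.931
endloop
endfacet
facet normal -0.535 -0.708 0.460
outer loop
vertex 2.458 -2.662 -1.786
vertex 2.958 -3.134 -1.931
vertex 3.04 -2.739 -1.228
endloop
endfacet
facet normal 0.536 0.708 -0.461
outer loop
vertex 4.078 -1.656 -2.894
vertex 4.16 -1.261 -2.192
vertex 4.64 -1.831 -2.509
endloop
endfacet
facet normal 0.273 -0.662 -0.699
outer loop
vertex 4.078 -1.656 -2.894
vertex 4.64 -1.831 -2.509
vertex 2.958 -3.134 -1.931
endloop
endfacet
facet normal 0.273 -0.662 -0.698
outer loop
vertex 2.958 -3.134 -1.931
vertex 4.64 -1.831 -2.509
vertex 3.519 -3.309 -1.546
endloop
endfacet
facet normal -0.536 -0.707 0.460
outer loop
vertex 2.958 -3.134 -1.931
vertex 3.519 -3.309 -1.546
vertex 3.04 -2.739 -1.228
endloop
endfacet
facet normal 0.536 0.708 -0.461
outer loop
vertex 4.64 -1.831 -2.509
vertex 4.16 -1.261 -2.192
vertex 4.84 -1.577 -1.886
endloop
endfacet
facet normal 0.794 -0.607 -0.007
outer loop
vertex 4.64 -1.831 -2.509
vertex 4.84 -1.577 -1.886
vertex 3.519 -3.309 -1.546
endloop
endfacet
facet normal 0.794 -0.607 -0.009
outer loop
vertex 3.519 -3.309 -1.546
vertex 4.84 -1.577 -1.886
vertex 3.72 -3.055 -0.922
endloop
endfacet
facet normal -0.536 -0.707 0.461
outer loop
vertex 3.519 -3.309 -1.546
vertex 3.72 -3.055 -0.922
vertex 3.04 -2.739 -1.228
endloop
endfacet
facet normal 0.536 0.708 -0.460
outer loop
vertex 4.84 -1.577 -1.886
vertex 4.16 -1.261 -2.192
vertex 4.529 -1.085 -1.492
endloop
endfacet
facet normal 0.719 -0.096 0.688
outer loop
vertex 4.84 -1.577 -1.886
vertex 4.529 -1.085 -1.492
vertex 3.72 -3.055 -0.922
endloop
endfacet
facet normal 0.718 -0.095 0.689
outer loop
vertex 3.72 -3.055 -0.922
vertex 4.529 -1.085 -1.492
vertex 3.408 -2.563 -0.529
endloop
endfacet
facet normal -0.536 -0.708 0.460
outer loop
vertex 3.72 -3.055 -0.922
vertex 3.408 -2.563 -0.529
vertex 3.04 -2.739 -1.228
endloop
endfacet
facet normal -0.653 -0.152 0.742
outer loop
vertex 0.493 -2.692 2.641
vertex 0.798 -1.308 3.192
vertex -0.347 -2.249 1.993
endloop
endfacet
facet normal -0.201 -0.910 -0.362
outer loop
vertex 0.502 -2.052 1.028
vertex 0.493 -2.692 2.641
vertex -0.347 -2.249 1.993
endloop
endfacet
facet normal -0.653 -0.151 0.742
outer loop
vertex -0.347 -2.249 1.993
vertex 0.798 -1.308 3.192
vertex -0.042 -0.865 2.543
endloop
endfacet
facet normal -0.730 0.385 -0.564
outer loop
vertex -0.042 -0.865 2.543
vertex 0.502 -2.052 1.028
vertex -0.347 -2.249 1.993
endloop
endfacet
facet normal 0.730 -0.385 0.564
outer loop
vertex 0.493 -2.692 2.641
vertex 1.647 -1.111 2.227
vertex 0.798 -1.308 3.192
endloop
endfacet
facet normal -0.200 -0.910 -0.362
outer loop
vertex 1.342 -2.495 1.677
vertex 0.493 -2.692 2.641
vertex 0.502 -2.052 1.028
endloop
endfacet
facet normal 0.730 -0.385 0.564
outer loop
vertex 1.342 -2.495 1.677
vertex 1.647 -1.111 2.227
vertex 0.493 -2.692 2.641
endloop
endfacet
facet normal 0.200 0.910 0.362
outer loop
vertex 0.798 -1.308 3.192
vertex 1.647 -1.111 2.227
vertex -0.042 -0.865 2.543
endloop
endfacet
facet normal -0.730 0.386 -0.564
outer loop
vertex 0.807 -0.668 1.579
vertex 0.502 -2.052 1.028
vertex -0.042 -0.865 2.543
endloop
endfacet
facet normal 0.200 0.910 0.362
outer loop
vertex -0.042 -0.865 2.543
vertex 1.647 -1.111 2.227
vertex 0.807 -0.668 1.579
endloop
endfacet
facet normal 0.653 0.151 -0.742
outer loop
vertex 0.807 -0.668 1.579
vertex 1.342 -2.495 1.677
vertex 0.502 -2.052 1.028
endloop
endfacet
facet normal 0.653 0.151 -0.742
outer loop
vertex 1.647 -1.111 2.227
vertex 1.342 -2.495 1.677
vertex 0.807 -0.668 1.579
endloop
endfacet

endsolid


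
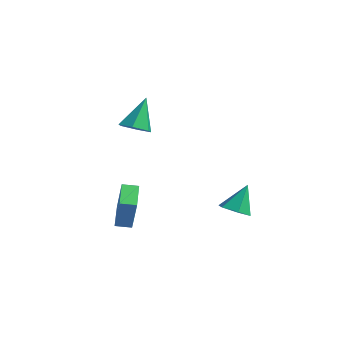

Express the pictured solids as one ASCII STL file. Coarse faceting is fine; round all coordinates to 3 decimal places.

solid 
facet normal 0.007 -0.472 -0.882
outer loop
vertex 1.408 0.881 -3.585
vertex 0.616 0.482 -3.378
vertex 0.623 1.284 -3.807
endloop
endfacet
facet normal 0.461 0.887 -0.019
outer loop
vertex 1.408 0.881 -3.585
vertex 0.623 1.284 -3.807
vertex 0.604 1.338 -1.782
endloop
endfacet
facet normal 0.007 -0.472 -0.882
outer loop
vertex 0.623 1.284 -3.807
vertex 0.616 0.482 -3.378
vertex -0.169 0.886 -3.6
endloop
endfacet
facet normal -0.455 0.890 -0.028
outer loop
vertex 0.623 1.284 -3.807
vertex -0.169 0.886 -3.6
vertex 0.604 1.338 -1.782
endloop
endfacet
facet normal 0.006 -0.473 -0.881
outer loop
vertex -0.169 0.886 -3.6
vertex 0.616 0.482 -3.378
vertex -0.175 0.084 -3.17
endloop
endfacet
facet normal -0.920 0.191 0.343
outer loop
vertex -0.169 0.886 -3.6
vertex -0.175 0.084 -3.17
vertex 0.604 1.338 -1.782
endloop
endfacet
facet normal 0.006 -0.473 -0.881
outer loop
vertex -0.175 0.084 -3.17
vertex 0.616 0.482 -3.378
vertex 0.61 -0.32 -2.948
endloop
endfacet
facet normal -0.467 -0.510 0.723
outer loop
vertex -0.175 0.084 -3.17
vertex 0.61 -0.32 -2.948
vertex 0.604 1.338 -1.782
endloop
endfacet
facet normal 0.008 -0.473 -0.881
outer loop
vertex 0.61 -0.32 -2.948
vertex 0.616 0.482 -3.378
vertex 1.401 0.079 -3.155
endloop
endfacet
facet normal 0.450 -0.513 0.731
outer loop
vertex 0.61 -0.32 -2.948
vertex 1.401 0.079 -3.155
vertex 0.604 1.338 -1.782
endloop
endfacet
facet normal 0.008 -0.473 -0.881
outer loop
vertex 1.401 0.079 -3.155
vertex 0.616 0.482 -3.378
vertex 1.408 0.881 -3.585
endloop
endfacet
facet normal 0.914 0.185 0.361
outer loop
vertex 1.401 0.079 -3.155
vertex 1.408 0.881 -3.585
vertex 0.604 1.338 -1.782
endloop
endfacet
facet normal -0.584 -0.800 0.136
outer loop
vertex -2.425 -4.471 -2.659
vertex -3.624 -3.472 -1.935
vertex -3.336 -4.14 -4.623
endloop
endfacet
facet normal 0.697 -0.581 -0.421
outer loop
vertex -2.816 -3.428 -4.745
vertex -2.425 -4.471 -2.659
vertex -3.336 -4.14 -4.623
endloop
endfacet
facet normal -0.584 -0.800 0.136
outer loop
vertex -3.336 -4.14 -4.623
vertex -3.624 -3.472 -1.935
vertex -4.535 -3.141 -3.899
endloop
endfacet
facet normal -0.416 0.150 -0.897
outer loop
vertex -4.535 -3.141 -3.899
vertex -2.816 -3.428 -4.745
vertex -3.336 -4.14 -4.623
endloop
endfacet
facet normal 0.416 -0.150 0.897
outer loop
vertex -2.425 -4.471 -2.659
vertex -3.104 -2.76 -2.057
vertex -3.624 -3.472 -1.935
endloop
endfacet
facet normal 0.697 -0.581 -0.421
outer loop
vertex -1.905 -3.759 -2.781
vertex -2.425 -4.471 -2.659
vertex -2.816 -3.428 -4.745
endloop
endfacet
facet normal 0.416 -0.150 0.897
outer loop
vertex -1.905 -3.759 -2.781
vertex -3.104 -2.76 -2.057
vertex -2.425 -4.471 -2.659
endloop
endfacet
facet normal -0.697 0.581 0.421
outer loop
vertex -3.624 -3.472 -1.935
vertex -3.104 -2.76 -2.057
vertex -4.535 -3.141 -3.899
endloop
endfacet
facet normal -0.416 0.150 -0.897
outer loop
vertex -4.015 -2.429 -4.021
vertex -2.816 -3.428 -4.745
vertex -4.535 -3.141 -3.899
endloop
endfacet
facet normal -0.697 0.581 0.421
outer loop
vertex -4.535 -3.141 -3.899
vertex -3.104 -2.76 -2.057
vertex -4.015 -2.429 -4.021
endloop
endfacet
facet normal 0.584 0.800 -0.136
outer loop
vertex -4.015 -2.429 -4.021
vertex -1.905 -3.759 -2.781
vertex -2.816 -3.428 -4.745
endloop
endfacet
facet normal 0.584 0.800 -0.136
outer loop
vertex -3.104 -2.76 -2.057
vertex -1.905 -3.759 -2.781
vertex -4.015 -2.429 -4.021
endloop
endfacet
facet normal 0.135 -0.442 -0.887
outer loop
vertex -2.946 -3.269 2.227
vertex -3.546 -2.686 1.845
vertex -2.652 -2.472 1.875
endloop
endfacet
facet normal 0.829 -0.060 0.556
outer loop
vertex -2.946 -3.269 2.227
vertex -2.652 -2.472 1.875
vertex -3.834 -1.754 3.715
endloop
endfacet
facet normal 0.136 -0.443 -0.886
outer loop
vertex -2.652 -2.472 1.875
vertex -3.546 -2.686 1.845
vertex -3.252 -1.889 1.492
endloop
endfacet
facet normal 0.649 0.750 0.124
outer loop
vertex -2.652 -2.472 1.875
vertex -3.252 -1.889 1.492
vertex -3.834 -1.754 3.715
endloop
endfacet
facet normal 0.136 -0.443 -0.886
outer loop
vertex -3.252 -1.889 1.492
vertex -3.546 -2.686 1.845
vertex -4.146 -2.103 1.462
endloop
endfacet
facet normal -0.227 0.967 -0.118
outer loop
vertex -3.252 -1.889 1.492
vertex -4.146 -2.103 1.462
vertex -3.834 -1.754 3.715
endloop
endfacet
facet normal 0.137 -0.442 -0.887
outer loop
vertex -4.146 -2.103 1.462
vertex -3.546 -2.686 1.845
vertex -4.441 -2.901 1.814
endloop
endfacet
facet normal -0.925 0.373 0.070
outer loop
vertex -4.146 -2.103 1.462
vertex -4.441 -2.901 1.814
vertex -3.834 -1.754 3.715
endloop
endfacet
facet normal 0.137 -0.442 -0.887
outer loop
vertex -4.441 -2.901 1.814
vertex -3.546 -2.686 1.845
vertex -3.841 -3.484 2.197
endloop
endfacet
facet normal -0.746 -0.438 0.502
outer loop
vertex -4.441 -2.901 1.814
vertex -3.841 -3.484 2.197
vertex -3.834 -1.754 3.715
endloop
endfacet
facet normal 0.136 -0.441 -0.887
outer loop
vertex -3.841 -3.484 2.197
vertex -3.546 -2.686 1.845
vertex -2.946 -3.269 2.227
endloop
endfacet
facet normal 0.132 -0.654 0.745
outer loop
vertex -3.841 -3.484 2.197
vertex -2.946 -3.269 2.227
vertex -3.834 -1.754 3.715
endloop
endfacet

endsolid


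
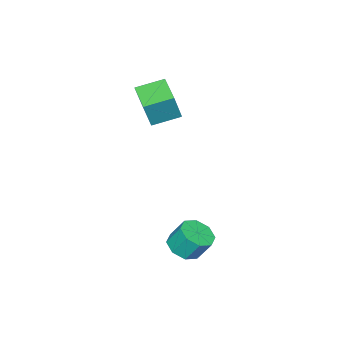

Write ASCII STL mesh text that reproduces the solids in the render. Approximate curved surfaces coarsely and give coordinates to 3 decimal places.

solid 
facet normal -0.714 0.644 0.276
outer loop
vertex -3.66 -2.969 2.659
vertex -2.659 -1.707 2.302
vertex -4.231 -2.948 1.133
endloop
endfacet
facet normal -0.606 -0.765 0.216
outer loop
vertex -3.161 -3.913 0.718
vertex -3.66 -2.969 2.659
vertex -4.231 -2.948 1.133
endloop
endfacet
facet normal -0.714 0.643 0.277
outer loop
vertex -4.231 -2.948 1.133
vertex -2.659 -1.707 2.302
vertex -3.231 -1.685 0.776
endloop
endfacet
facet normal -0.351 0.013 -0.936
outer loop
vertex -3.231 -1.685 0.776
vertex -3.161 -3.913 0.718
vertex -4.231 -2.948 1.133
endloop
endfacet
facet normal 0.351 -0.014 0.936
outer loop
vertex -3.66 -2.969 2.659
vertex -1.589 -2.672 1.887
vertex -2.659 -1.707 2.302
endloop
endfacet
facet normal -0.606 -0.765 0.216
outer loop
vertex -2.589 -3.935 2.244
vertex -3.66 -2.969 2.659
vertex -3.161 -3.913 0.718
endloop
endfacet
facet normal 0.351 -0.013 0.936
outer loop
vertex -2.589 -3.935 2.244
vertex -1.589 -2.672 1.887
vertex -3.66 -2.969 2.659
endloop
endfacet
facet normal 0.606 0.765 -0.216
outer loop
vertex -2.659 -1.707 2.302
vertex -1.589 -2.672 1.887
vertex -3.231 -1.685 0.776
endloop
endfacet
facet normal -0.351 0.013 -0.936
outer loop
vertex -2.16 -2.651 0.361
vertex -3.161 -3.913 0.718
vertex -3.231 -1.685 0.776
endloop
endfacet
facet normal 0.606 0.765 -0.216
outer loop
vertex -3.231 -1.685 0.776
vertex -1.589 -2.672 1.887
vertex -2.16 -2.651 0.361
endloop
endfacet
facet normal 0.713 -0.644 -0.277
outer loop
vertex -2.16 -2.651 0.361
vertex -2.589 -3.935 2.244
vertex -3.161 -3.913 0.718
endloop
endfacet
facet normal 0.714 -0.643 -0.276
outer loop
vertex -1.589 -2.672 1.887
vertex -2.589 -3.935 2.244
vertex -2.16 -2.651 0.361
endloop
endfacet
facet normal 0.149 -0.504 -0.851
outer loop
vertex 1.483 0.865 -4.1
vertex 0.895 1.4 -4.52
vertex 1.783 1.42 -4.376
endloop
endfacet
facet normal 0.888 -0.311 0.339
outer loop
vertex 1.483 0.865 -4.1
vertex 1.783 1.42 -4.376
vertex 1.294 1.505 -3.019
endloop
endfacet
facet normal 0.888 -0.309 0.339
outer loop
vertex 1.294 1.505 -3.019
vertex 1.783 1.42 -4.376
vertex 1.593 2.06 -3.296
endloop
endfacet
facet normal -0.149 0.505 0.850
outer loop
vertex 1.294 1.505 -3.019
vertex 1.593 2.06 -3.296
vertex 0.705 2.04 -3.44
endloop
endfacet
facet normal 0.149 -0.504 -0.851
outer loop
vertex 1.783 1.42 -4.376
vertex 0.895 1.4 -4.52
vertex 1.562 1.964 -4.737
endloop
endfacet
facet normal 0.935 0.351 -0.044
outer loop
vertex 1.783 1.42 -4.376
vertex 1.562 1.964 -4.737
vertex 1.593 2.06 -3.296
endloop
endfacet
facet normal 0.936 0.350 -0.043
outer loop
vertex 1.593 2.06 -3.296
vertex 1.562 1.964 -4.737
vertex 1.373 2.604 -3.657
endloop
endfacet
facet normal -0.149 0.504 0.851
outer loop
vertex 1.593 2.06 -3.296
vertex 1.373 2.604 -3.657
vertex 0.705 2.04 -3.44
endloop
endfacet
facet normal 0.150 -0.504 -0.850
outer loop
vertex 1.562 1.964 -4.737
vertex 0.895 1.4 -4.52
vertex 0.95 2.177 -4.971
endloop
endfacet
facet normal 0.434 0.806 -0.402
outer loop
vertex 1.562 1.964 -4.737
vertex 0.95 2.177 -4.971
vertex 1.373 2.604 -3.657
endloop
endfacet
facet normal 0.434 0.807 -0.402
outer loop
vertex 1.373 2.604 -3.657
vertex 0.95 2.177 -4.971
vertex 0.761 2.817 -3.89
endloop
endfacet
facet normal -0.149 0.504 0.851
outer loop
vertex 1.373 2.604 -3.657
vertex 0.761 2.817 -3.89
vertex 0.705 2.04 -3.44
endloop
endfacet
facet normal 0.150 -0.504 -0.850
outer loop
vertex 0.95 2.177 -4.971
vertex 0.895 1.4 -4.52
vertex 0.306 1.935 -4.941
endloop
endfacet
facet normal -0.321 0.789 -0.523
outer loop
vertex 0.95 2.177 -4.971
vertex 0.306 1.935 -4.941
vertex 0.761 2.817 -3.89
endloop
endfacet
facet normal -0.321 0.789 -0.523
outer loop
vertex 0.761 2.817 -3.89
vertex 0.306 1.935 -4.941
vertex 0.117 2.575 -3.86
endloop
endfacet
facet normal -0.150 0.504 0.851
outer loop
vertex 0.761 2.817 -3.89
vertex 0.117 2.575 -3.86
vertex 0.705 2.04 -3.44
endloop
endfacet
facet normal 0.149 -0.505 -0.850
outer loop
vertex 0.306 1.935 -4.941
vertex 0.895 1.4 -4.52
vertex 0.007 1.38 -4.664
endloop
endfacet
facet normal -0.888 0.310 -0.339
outer loop
vertex 0.306 1.935 -4.941
vertex 0.007 1.38 -4.664
vertex 0.117 2.575 -3.86
endloop
endfacet
facet normal -0.888 0.311 -0.340
outer loop
vertex 0.117 2.575 -3.86
vertex 0.007 1.38 -4.664
vertex -0.183 2.02 -3.584
endloop
endfacet
facet normal -0.149 0.504 0.851
outer loop
vertex 0.117 2.575 -3.86
vertex -0.183 2.02 -3.584
vertex 0.705 2.04 -3.44
endloop
endfacet
facet normal 0.149 -0.504 -0.851
outer loop
vertex 0.007 1.38 -4.664
vertex 0.895 1.4 -4.52
vertex 0.227 0.836 -4.303
endloop
endfacet
facet normal -0.936 -0.350 0.043
outer loop
vertex 0.007 1.38 -4.664
vertex 0.227 0.836 -4.303
vertex -0.183 2.02 -3.584
endloop
endfacet
facet normal -0.935 -0.351 0.044
outer loop
vertex -0.183 2.02 -3.584
vertex 0.227 0.836 -4.303
vertex 0.038 1.476 -3.223
endloop
endfacet
facet normal -0.149 0.504 0.851
outer loop
vertex -0.183 2.02 -3.584
vertex 0.038 1.476 -3.223
vertex 0.705 2.04 -3.44
endloop
endfacet
facet normal 0.149 -0.504 -0.851
outer loop
vertex 0.227 0.836 -4.303
vertex 0.895 1.4 -4.52
vertex 0.839 0.623 -4.07
endloop
endfacet
facet normal -0.434 -0.806 0.402
outer loop
vertex 0.227 0.836 -4.303
vertex 0.839 0.623 -4.07
vertex 0.038 1.476 -3.223
endloop
endfacet
facet normal -0.434 -0.806 0.402
outer loop
vertex 0.038 1.476 -3.223
vertex 0.839 0.623 -4.07
vertex 0.65 1.263 -2.989
endloop
endfacet
facet normal -0.150 0.504 0.850
outer loop
vertex 0.038 1.476 -3.223
vertex 0.65 1.263 -2.989
vertex 0.705 2.04 -3.44
endloop
endfacet
facet normal 0.150 -0.504 -0.851
outer loop
vertex 0.839 0.623 -4.07
vertex 0.895 1.4 -4.52
vertex 1.483 0.865 -4.1
endloop
endfacet
facet normal 0.321 -0.789 0.523
outer loop
vertex 0.839 0.623 -4.07
vertex 1.483 0.865 -4.1
vertex 0.65 1.263 -2.989
endloop
endfacet
facet normal 0.321 -0.789 0.523
outer loop
vertex 0.65 1.263 -2.989
vertex 1.483 0.865 -4.1
vertex 1.294 1.505 -3.019
endloop
endfacet
facet normal -0.150 0.504 0.850
outer loop
vertex 0.65 1.263 -2.989
vertex 1.294 1.505 -3.019
vertex 0.705 2.04 -3.44
endloop
endfacet

endsolid


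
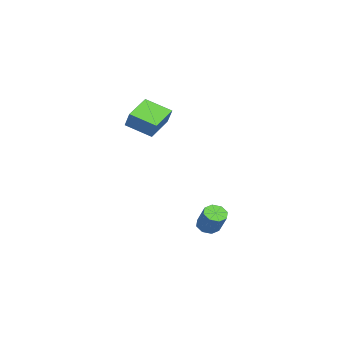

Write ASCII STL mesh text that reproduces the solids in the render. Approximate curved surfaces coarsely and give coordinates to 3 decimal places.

solid 
facet normal -0.454 -0.219 -0.864
outer loop
vertex -3.088 -0.638 3.823
vertex -2.522 0.799 3.161
vertex -1.596 -1.488 3.254
endloop
endfacet
facet normal -0.337 -0.855 0.394
outer loop
vertex -1.078 -1.239 4.239
vertex -3.088 -0.638 3.823
vertex -1.596 -1.488 3.254
endloop
endfacet
facet normal -0.453 -0.219 -0.864
outer loop
vertex -1.596 -1.488 3.254
vertex -2.522 0.799 3.161
vertex -1.029 -0.052 2.593
endloop
endfacet
facet normal 0.824 -0.470 -0.315
outer loop
vertex -1.029 -0.052 2.593
vertex -1.078 -1.239 4.239
vertex -1.596 -1.488 3.254
endloop
endfacet
facet normal -0.825 0.470 0.315
outer loop
vertex -3.088 -0.638 3.823
vertex -2.004 1.048 4.146
vertex -2.522 0.799 3.161
endloop
endfacet
facet normal -0.337 -0.855 0.394
outer loop
vertex -2.571 -0.388 4.807
vertex -3.088 -0.638 3.823
vertex -1.078 -1.239 4.239
endloop
endfacet
facet normal -0.825 0.470 0.314
outer loop
vertex -2.571 -0.388 4.807
vertex -2.004 1.048 4.146
vertex -3.088 -0.638 3.823
endloop
endfacet
facet normal 0.338 0.855 -0.394
outer loop
vertex -2.522 0.799 3.161
vertex -2.004 1.048 4.146
vertex -1.029 -0.052 2.593
endloop
endfacet
facet normal 0.825 -0.470 -0.314
outer loop
vertex -0.512 0.198 3.577
vertex -1.078 -1.239 4.239
vertex -1.029 -0.052 2.593
endloop
endfacet
facet normal 0.337 0.855 -0.394
outer loop
vertex -1.029 -0.052 2.593
vertex -2.004 1.048 4.146
vertex -0.512 0.198 3.577
endloop
endfacet
facet normal 0.454 0.219 0.864
outer loop
vertex -0.512 0.198 3.577
vertex -2.571 -0.388 4.807
vertex -1.078 -1.239 4.239
endloop
endfacet
facet normal 0.454 0.218 0.864
outer loop
vertex -2.004 1.048 4.146
vertex -2.571 -0.388 4.807
vertex -0.512 0.198 3.577
endloop
endfacet
facet normal -0.500 -0.242 -0.832
outer loop
vertex 0.12 3.116 -4.162
vertex -0.431 2.947 -3.782
vertex -0.206 3.525 -4.085
endloop
endfacet
facet normal 0.608 0.586 -0.536
outer loop
vertex 0.12 3.116 -4.162
vertex -0.206 3.525 -4.085
vertex 0.881 3.482 -2.899
endloop
endfacet
facet normal 0.608 0.585 -0.536
outer loop
vertex 0.881 3.482 -2.899
vertex -0.206 3.525 -4.085
vertex 0.556 3.891 -2.821
endloop
endfacet
facet normal 0.502 0.240 0.831
outer loop
vertex 0.881 3.482 -2.899
vertex 0.556 3.891 -2.821
vertex 0.331 3.313 -2.518
endloop
endfacet
facet normal -0.501 -0.241 -0.831
outer loop
vertex -0.206 3.525 -4.085
vertex -0.431 2.947 -3.782
vertex -0.663 3.595 -3.83
endloop
endfacet
facet normal -0.006 0.961 -0.275
outer loop
vertex -0.206 3.525 -4.085
vertex -0.663 3.595 -3.83
vertex 0.556 3.891 -2.821
endloop
endfacet
facet normal -0.006 0.961 -0.275
outer loop
vertex 0.556 3.891 -2.821
vertex -0.663 3.595 -3.83
vertex 0.099 3.961 -2.566
endloop
endfacet
facet normal 0.501 0.241 0.831
outer loop
vertex 0.556 3.891 -2.821
vertex 0.099 3.961 -2.566
vertex 0.331 3.313 -2.518
endloop
endfacet
facet normal -0.501 -0.241 -0.831
outer loop
vertex -0.663 3.595 -3.83
vertex -0.431 2.947 -3.782
vertex -0.984 3.286 -3.547
endloop
endfacet
facet normal -0.616 0.774 0.147
outer loop
vertex -0.663 3.595 -3.83
vertex -0.984 3.286 -3.547
vertex 0.099 3.961 -2.566
endloop
endfacet
facet normal -0.616 0.774 0.147
outer loop
vertex 0.099 3.961 -2.566
vertex -0.984 3.286 -3.547
vertex -0.222 3.652 -2.283
endloop
endfacet
facet normal 0.501 0.241 0.831
outer loop
vertex 0.099 3.961 -2.566
vertex -0.222 3.652 -2.283
vertex 0.331 3.313 -2.518
endloop
endfacet
facet normal -0.501 -0.242 -0.831
outer loop
vertex -0.984 3.286 -3.547
vertex -0.431 2.947 -3.782
vertex -0.981 2.778 -3.401
endloop
endfacet
facet normal -0.865 0.134 0.483
outer loop
vertex -0.984 3.286 -3.547
vertex -0.981 2.778 -3.401
vertex -0.222 3.652 -2.283
endloop
endfacet
facet normal -0.865 0.134 0.483
outer loop
vertex -0.222 3.652 -2.283
vertex -0.981 2.778 -3.401
vertex -0.22 3.144 -2.138
endloop
endfacet
facet normal 0.500 0.239 0.832
outer loop
vertex -0.222 3.652 -2.283
vertex -0.22 3.144 -2.138
vertex 0.331 3.313 -2.518
endloop
endfacet
facet normal -0.502 -0.240 -0.831
outer loop
vertex -0.981 2.778 -3.401
vertex -0.431 2.947 -3.782
vertex -0.656 2.369 -3.479
endloop
endfacet
facet normal -0.608 -0.585 0.536
outer loop
vertex -0.981 2.778 -3.401
vertex -0.656 2.369 -3.479
vertex -0.22 3.144 -2.138
endloop
endfacet
facet normal -0.608 -0.586 0.536
outer loop
vertex -0.22 3.144 -2.138
vertex -0.656 2.369 -3.479
vertex 0.106 2.735 -2.215
endloop
endfacet
facet normal 0.500 0.242 0.832
outer loop
vertex -0.22 3.144 -2.138
vertex 0.106 2.735 -2.215
vertex 0.331 3.313 -2.518
endloop
endfacet
facet normal -0.501 -0.241 -0.831
outer loop
vertex -0.656 2.369 -3.479
vertex -0.431 2.947 -3.782
vertex -0.199 2.299 -3.734
endloop
endfacet
facet normal 0.006 -0.961 0.275
outer loop
vertex -0.656 2.369 -3.479
vertex -0.199 2.299 -3.734
vertex 0.106 2.735 -2.215
endloop
endfacet
facet normal 0.006 -0.961 0.275
outer loop
vertex 0.106 2.735 -2.215
vertex -0.199 2.299 -3.734
vertex 0.563 2.665 -2.47
endloop
endfacet
facet normal 0.501 0.241 0.831
outer loop
vertex 0.106 2.735 -2.215
vertex 0.563 2.665 -2.47
vertex 0.331 3.313 -2.518
endloop
endfacet
facet normal -0.501 -0.241 -0.831
outer loop
vertex -0.199 2.299 -3.734
vertex -0.431 2.947 -3.782
vertex 0.122 2.608 -4.017
endloop
endfacet
facet normal 0.616 -0.774 -0.147
outer loop
vertex -0.199 2.299 -3.734
vertex 0.122 2.608 -4.017
vertex 0.563 2.665 -2.47
endloop
endfacet
facet normal 0.616 -0.774 -0.147
outer loop
vertex 0.563 2.665 -2.47
vertex 0.122 2.608 -4.017
vertex 0.884 2.974 -2.753
endloop
endfacet
facet normal 0.501 0.241 0.831
outer loop
vertex 0.563 2.665 -2.47
vertex 0.884 2.974 -2.753
vertex 0.331 3.313 -2.518
endloop
endfacet
facet normal -0.500 -0.239 -0.832
outer loop
vertex 0.122 2.608 -4.017
vertex -0.431 2.947 -3.782
vertex 0.12 3.116 -4.162
endloop
endfacet
facet normal 0.865 -0.134 -0.483
outer loop
vertex 0.122 2.608 -4.017
vertex 0.12 3.116 -4.162
vertex 0.884 2.974 -2.753
endloop
endfacet
facet normal 0.865 -0.134 -0.483
outer loop
vertex 0.884 2.974 -2.753
vertex 0.12 3.116 -4.162
vertex 0.881 3.482 -2.899
endloop
endfacet
facet normal 0.501 0.242 0.831
outer loop
vertex 0.884 2.974 -2.753
vertex 0.881 3.482 -2.899
vertex 0.331 3.313 -2.518
endloop
endfacet

endsolid


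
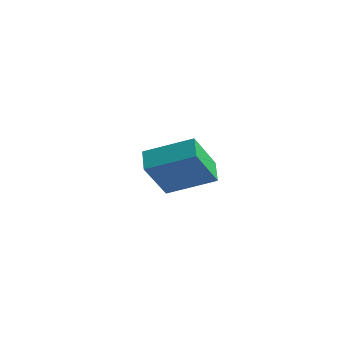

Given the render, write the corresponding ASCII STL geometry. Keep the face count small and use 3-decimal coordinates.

solid 
facet normal 0.366 0.498 -0.786
outer loop
vertex -2.537 0.815 -1.296
vertex -2.999 0.629 -1.629
vertex -2.893 1.104 -1.279
endloop
endfacet
facet normal 0.514 0.596 0.617
outer loop
vertex -2.537 0.815 -1.296
vertex -2.893 1.104 -1.279
vertex -2.918 0.297 -0.478
endloop
endfacet
facet normal 0.515 0.596 0.616
outer loop
vertex -2.918 0.297 -0.478
vertex -2.893 1.104 -1.279
vertex -3.274 0.587 -0.461
endloop
endfacet
facet normal -0.367 -0.496 0.787
outer loop
vertex -2.918 0.297 -0.478
vertex -3.274 0.587 -0.461
vertex -3.381 0.111 -0.811
endloop
endfacet
facet normal 0.366 0.498 -0.786
outer loop
vertex -2.893 1.104 -1.279
vertex -2.999 0.629 -1.629
vertex -3.312 1.115 -1.467
endloop
endfacet
facet normal -0.185 0.867 0.462
outer loop
vertex -2.893 1.104 -1.279
vertex -3.312 1.115 -1.467
vertex -3.274 0.587 -0.461
endloop
endfacet
facet normal -0.187 0.867 0.462
outer loop
vertex -3.274 0.587 -0.461
vertex -3.312 1.115 -1.467
vertex -3.693 0.597 -0.649
endloop
endfacet
facet normal -0.365 -0.497 0.787
outer loop
vertex -3.274 0.587 -0.461
vertex -3.693 0.597 -0.649
vertex -3.381 0.111 -0.811
endloop
endfacet
facet normal 0.366 0.498 -0.786
outer loop
vertex -3.312 1.115 -1.467
vertex -2.999 0.629 -1.629
vertex -3.547 0.841 -1.75
endloop
endfacet
facet normal -0.777 0.629 0.036
outer loop
vertex -3.312 1.115 -1.467
vertex -3.547 0.841 -1.75
vertex -3.693 0.597 -0.649
endloop
endfacet
facet normal -0.776 0.630 0.037
outer loop
vertex -3.693 0.597 -0.649
vertex -3.547 0.841 -1.75
vertex -3.928 0.324 -0.932
endloop
endfacet
facet normal -0.368 -0.498 0.786
outer loop
vertex -3.693 0.597 -0.649
vertex -3.928 0.324 -0.932
vertex -3.381 0.111 -0.811
endloop
endfacet
facet normal 0.366 0.497 -0.787
outer loop
vertex -3.547 0.841 -1.75
vertex -2.999 0.629 -1.629
vertex -3.462 0.443 -1.962
endloop
endfacet
facet normal -0.912 0.024 -0.410
outer loop
vertex -3.547 0.841 -1.75
vertex -3.462 0.443 -1.962
vertex -3.928 0.324 -0.932
endloop
endfacet
facet normal -0.912 0.024 -0.410
outer loop
vertex -3.928 0.324 -0.932
vertex -3.462 0.443 -1.962
vertex -3.843 -0.075 -1.144
endloop
endfacet
facet normal -0.367 -0.496 0.787
outer loop
vertex -3.928 0.324 -0.932
vertex -3.843 -0.075 -1.144
vertex -3.381 0.111 -0.811
endloop
endfacet
facet normal 0.367 0.496 -0.787
outer loop
vertex -3.462 0.443 -1.962
vertex -2.999 0.629 -1.629
vertex -3.106 0.153 -1.979
endloop
endfacet
facet normal -0.515 -0.596 -0.617
outer loop
vertex -3.462 0.443 -1.962
vertex -3.106 0.153 -1.979
vertex -3.843 -0.075 -1.144
endloop
endfacet
facet normal -0.514 -0.597 -0.616
outer loop
vertex -3.843 -0.075 -1.144
vertex -3.106 0.153 -1.979
vertex -3.487 -0.364 -1.161
endloop
endfacet
facet normal -0.366 -0.498 0.786
outer loop
vertex -3.843 -0.075 -1.144
vertex -3.487 -0.364 -1.161
vertex -3.381 0.111 -0.811
endloop
endfacet
facet normal 0.365 0.497 -0.787
outer loop
vertex -3.106 0.153 -1.979
vertex -2.999 0.629 -1.629
vertex -2.687 0.143 -1.791
endloop
endfacet
facet normal 0.186 -0.867 -0.461
outer loop
vertex -3.106 0.153 -1.979
vertex -2.687 0.143 -1.791
vertex -3.487 -0.364 -1.161
endloop
endfacet
facet normal 0.185 -0.867 -0.463
outer loop
vertex -3.487 -0.364 -1.161
vertex -2.687 0.143 -1.791
vertex -3.068 -0.375 -0.973
endloop
endfacet
facet normal -0.366 -0.498 0.786
outer loop
vertex -3.487 -0.364 -1.161
vertex -3.068 -0.375 -0.973
vertex -3.381 0.111 -0.811
endloop
endfacet
facet normal 0.368 0.498 -0.786
outer loop
vertex -2.687 0.143 -1.791
vertex -2.999 0.629 -1.629
vertex -2.452 0.416 -1.508
endloop
endfacet
facet normal 0.776 -0.630 -0.037
outer loop
vertex -2.687 0.143 -1.791
vertex -2.452 0.416 -1.508
vertex -3.068 -0.375 -0.973
endloop
endfacet
facet normal 0.777 -0.629 -0.036
outer loop
vertex -3.068 -0.375 -0.973
vertex -2.452 0.416 -1.508
vertex -2.833 -0.101 -0.69
endloop
endfacet
facet normal -0.366 -0.498 0.786
outer loop
vertex -3.068 -0.375 -0.973
vertex -2.833 -0.101 -0.69
vertex -3.381 0.111 -0.811
endloop
endfacet
facet normal 0.367 0.496 -0.787
outer loop
vertex -2.452 0.416 -1.508
vertex -2.999 0.629 -1.629
vertex -2.537 0.815 -1.296
endloop
endfacet
facet normal 0.912 -0.024 0.410
outer loop
vertex -2.452 0.416 -1.508
vertex -2.537 0.815 -1.296
vertex -2.833 -0.101 -0.69
endloop
endfacet
facet normal 0.912 -0.024 0.410
outer loop
vertex -2.833 -0.101 -0.69
vertex -2.537 0.815 -1.296
vertex -2.918 0.297 -0.478
endloop
endfacet
facet normal -0.366 -0.497 0.787
outer loop
vertex -2.833 -0.101 -0.69
vertex -2.918 0.297 -0.478
vertex -3.381 0.111 -0.811
endloop
endfacet
facet normal -0.813 -0.433 -0.389
outer loop
vertex -0.809 -4.866 2.415
vertex -1.351 -4.146 2.747
vertex -0.539 -3.909 0.783
endloop
endfacet
facet normal 0.564 -0.750 -0.346
outer loop
vertex 1.031 -3.074 1.533
vertex -0.809 -4.866 2.415
vertex -0.539 -3.909 0.783
endloop
endfacet
facet normal -0.813 -0.433 -0.389
outer loop
vertex -0.539 -3.909 0.783
vertex -1.351 -4.146 2.747
vertex -1.081 -3.19 1.116
endloop
endfacet
facet normal 0.141 0.502 -0.854
outer loop
vertex -1.081 -3.19 1.116
vertex 1.031 -3.074 1.533
vertex -0.539 -3.909 0.783
endloop
endfacet
facet normal -0.142 -0.501 0.854
outer loop
vertex -0.809 -4.866 2.415
vertex 0.219 -3.311 3.497
vertex -1.351 -4.146 2.747
endloop
endfacet
facet normal 0.564 -0.750 -0.346
outer loop
vertex 0.761 -4.03 3.164
vertex -0.809 -4.866 2.415
vertex 1.031 -3.074 1.533
endloop
endfacet
facet normal -0.140 -0.501 0.854
outer loop
vertex 0.761 -4.03 3.164
vertex 0.219 -3.311 3.497
vertex -0.809 -4.866 2.415
endloop
endfacet
facet normal -0.564 0.750 0.346
outer loop
vertex -1.351 -4.146 2.747
vertex 0.219 -3.311 3.497
vertex -1.081 -3.19 1.116
endloop
endfacet
facet normal 0.141 0.500 -0.854
outer loop
vertex 0.489 -2.354 1.865
vertex 1.031 -3.074 1.533
vertex -1.081 -3.19 1.116
endloop
endfacet
facet normal -0.564 0.750 0.346
outer loop
vertex -1.081 -3.19 1.116
vertex 0.219 -3.311 3.497
vertex 0.489 -2.354 1.865
endloop
endfacet
facet normal 0.813 0.433 0.389
outer loop
vertex 0.489 -2.354 1.865
vertex 0.761 -4.03 3.164
vertex 1.031 -3.074 1.533
endloop
endfacet
facet normal 0.813 0.433 0.389
outer loop
vertex 0.219 -3.311 3.497
vertex 0.761 -4.03 3.164
vertex 0.489 -2.354 1.865
endloop
endfacet

endsolid


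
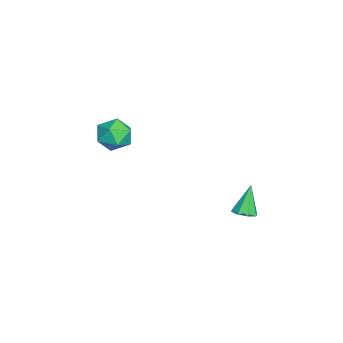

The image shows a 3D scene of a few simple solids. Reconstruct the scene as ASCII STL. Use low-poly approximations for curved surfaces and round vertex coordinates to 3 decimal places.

solid 
facet normal -0.113 0.993 0.031
outer loop
vertex -0.57 -2.869 3.135
vertex -1.28 -2.966 3.652
vertex -0.478 -2.886 4.014
endloop
endfacet
facet normal 0.575 0.817 -0.044
outer loop
vertex -0.57 -2.869 3.135
vertex -0.478 -2.886 4.014
vertex 0.097 -3.318 3.501
endloop
endfacet
facet normal 0.639 0.428 -0.639
outer loop
vertex -0.57 -2.869 3.135
vertex 0.097 -3.318 3.501
vertex -0.349 -3.665 2.823
endloop
endfacet
facet normal -0.009 0.363 -0.932
outer loop
vertex -0.57 -2.869 3.135
vertex -0.349 -3.665 2.823
vertex -1.2 -3.448 2.916
endloop
endfacet
facet normal -0.474 0.712 -0.518
outer loop
vertex -0.57 -2.869 3.135
vertex -1.2 -3.448 2.916
vertex -1.28 -2.966 3.652
endloop
endfacet
facet normal 0.759 0.407 0.508
outer loop
vertex 0.097 -3.318 3.501
vertex -0.478 -2.886 4.014
vertex -0.2 -3.692 4.244
endloop
endfacet
facet normal -0.354 0.690 0.631
outer loop
vertex -0.478 -2.886 4.014
vertex -1.28 -2.966 3.652
vertex -1.051 -3.475 4.337
endloop
endfacet
facet normal -0.937 0.236 -0.256
outer loop
vertex -1.28 -2.966 3.652
vertex -1.2 -3.448 2.916
vertex -1.497 -3.822 3.659
endloop
endfacet
facet normal -0.185 -0.328 -0.926
outer loop
vertex -1.2 -3.448 2.916
vertex -0.349 -3.665 2.823
vertex -0.922 -4.254 3.146
endloop
endfacet
facet normal 0.863 -0.222 -0.454
outer loop
vertex -0.349 -3.665 2.823
vertex 0.097 -3.318 3.501
vertex -0.12 -4.174 3.508
endloop
endfacet
facet normal 0.009 -0.363 0.932
outer loop
vertex -0.83 -4.271 4.025
vertex -0.2 -3.692 4.244
vertex -1.051 -3.475 4.337
endloop
endfacet
facet normal -0.639 -0.428 0.639
outer loop
vertex -0.83 -4.271 4.025
vertex -1.051 -3.475 4.337
vertex -1.497 -3.822 3.659
endloop
endfacet
facet normal -0.575 -0.817 0.044
outer loop
vertex -0.83 -4.271 4.025
vertex -1.497 -3.822 3.659
vertex -0.922 -4.254 3.146
endloop
endfacet
facet normal 0.113 -0.993 -0.031
outer loop
vertex -0.83 -4.271 4.025
vertex -0.922 -4.254 3.146
vertex -0.12 -4.174 3.508
endloop
endfacet
facet normal 0.474 -0.712 0.518
outer loop
vertex -0.83 -4.271 4.025
vertex -0.12 -4.174 3.508
vertex -0.2 -3.692 4.244
endloop
endfacet
facet normal 0.185 0.328 0.926
outer loop
vertex -1.051 -3.475 4.337
vertex -0.2 -3.692 4.244
vertex -0.478 -2.886 4.014
endloop
endfacet
facet normal -0.863 0.222 0.454
outer loop
vertex -1.497 -3.822 3.659
vertex -1.051 -3.475 4.337
vertex -1.28 -2.966 3.652
endloop
endfacet
facet normal -0.759 -0.407 -0.508
outer loop
vertex -0.922 -4.254 3.146
vertex -1.497 -3.822 3.659
vertex -1.2 -3.448 2.916
endloop
endfacet
facet normal 0.354 -0.690 -0.631
outer loop
vertex -0.12 -4.174 3.508
vertex -0.922 -4.254 3.146
vertex -0.349 -3.665 2.823
endloop
endfacet
facet normal 0.937 -0.236 0.256
outer loop
vertex -0.2 -3.692 4.244
vertex -0.12 -4.174 3.508
vertex 0.097 -3.318 3.501
endloop
endfacet
facet normal 0.386 -0.154 -0.910
outer loop
vertex 2.626 1.78 1.488
vertex 2.176 1.999 1.26
vertex 2.66 2.195 1.432
endloop
endfacet
facet normal 0.737 0.031 0.676
outer loop
vertex 2.626 1.78 1.488
vertex 2.66 2.195 1.432
vertex 1.624 2.221 2.56
endloop
endfacet
facet normal 0.386 -0.155 -0.909
outer loop
vertex 2.66 2.195 1.432
vertex 2.176 1.999 1.26
vertex 2.411 2.496 1.275
endloop
endfacet
facet normal 0.538 0.694 0.478
outer loop
vertex 2.66 2.195 1.432
vertex 2.411 2.496 1.275
vertex 1.624 2.221 2.56
endloop
endfacet
facet normal 0.386 -0.155 -0.909
outer loop
vertex 2.411 2.496 1.275
vertex 2.176 1.999 1.26
vertex 2.024 2.506 1.109
endloop
endfacet
facet normal -0.051 0.983 0.179
outer loop
vertex 2.411 2.496 1.275
vertex 2.024 2.506 1.109
vertex 1.624 2.221 2.56
endloop
endfacet
facet normal 0.385 -0.156 -0.910
outer loop
vertex 2.024 2.506 1.109
vertex 2.176 1.999 1.26
vertex 1.726 2.219 1.032
endloop
endfacet
facet normal -0.687 0.725 -0.047
outer loop
vertex 2.024 2.506 1.109
vertex 1.726 2.219 1.032
vertex 1.624 2.221 2.56
endloop
endfacet
facet normal 0.386 -0.154 -0.910
outer loop
vertex 1.726 2.219 1.032
vertex 2.176 1.999 1.26
vertex 1.692 1.803 1.088
endloop
endfacet
facet normal -0.995 0.072 -0.067
outer loop
vertex 1.726 2.219 1.032
vertex 1.692 1.803 1.088
vertex 1.624 2.221 2.56
endloop
endfacet
facet normal 0.386 -0.155 -0.909
outer loop
vertex 1.692 1.803 1.088
vertex 2.176 1.999 1.26
vertex 1.941 1.502 1.245
endloop
endfacet
facet normal -0.796 -0.591 0.131
outer loop
vertex 1.692 1.803 1.088
vertex 1.941 1.502 1.245
vertex 1.624 2.221 2.56
endloop
endfacet
facet normal 0.386 -0.155 -0.909
outer loop
vertex 1.941 1.502 1.245
vertex 2.176 1.999 1.26
vertex 2.328 1.493 1.411
endloop
endfacet
facet normal -0.205 -0.879 0.431
outer loop
vertex 1.941 1.502 1.245
vertex 2.328 1.493 1.411
vertex 1.624 2.221 2.56
endloop
endfacet
facet normal 0.385 -0.156 -0.910
outer loop
vertex 2.328 1.493 1.411
vertex 2.176 1.999 1.26
vertex 2.626 1.78 1.488
endloop
endfacet
facet normal 0.429 -0.621 0.656
outer loop
vertex 2.328 1.493 1.411
vertex 2.626 1.78 1.488
vertex 1.624 2.221 2.56
endloop
endfacet

endsolid


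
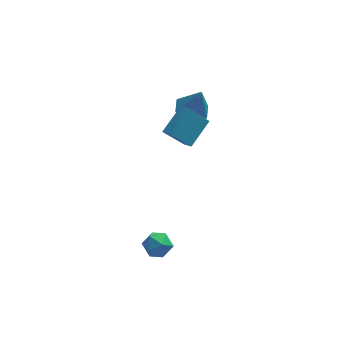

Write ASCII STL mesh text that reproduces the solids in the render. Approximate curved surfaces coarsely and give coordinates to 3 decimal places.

solid 
facet normal -0.268 0.143 -0.953
outer loop
vertex 2.358 2.327 1.851
vertex 1.69 2.927 2.129
vertex 2.554 3.243 1.933
endloop
endfacet
facet normal 0.962 -0.220 0.163
outer loop
vertex 2.358 2.327 1.851
vertex 2.554 3.243 1.933
vertex 2.13 2.693 3.691
endloop
endfacet
facet normal -0.268 0.143 -0.953
outer loop
vertex 2.554 3.243 1.933
vertex 1.69 2.927 2.129
vertex 1.886 3.843 2.211
endloop
endfacet
facet normal 0.702 0.614 0.361
outer loop
vertex 2.554 3.243 1.933
vertex 1.886 3.843 2.211
vertex 2.13 2.693 3.691
endloop
endfacet
facet normal -0.267 0.142 -0.953
outer loop
vertex 1.886 3.843 2.211
vertex 1.69 2.927 2.129
vertex 1.022 3.527 2.406
endloop
endfacet
facet normal -0.141 0.770 0.622
outer loop
vertex 1.886 3.843 2.211
vertex 1.022 3.527 2.406
vertex 2.13 2.693 3.691
endloop
endfacet
facet normal -0.267 0.142 -0.953
outer loop
vertex 1.022 3.527 2.406
vertex 1.69 2.927 2.129
vertex 0.827 2.611 2.324
endloop
endfacet
facet normal -0.723 0.093 0.684
outer loop
vertex 1.022 3.527 2.406
vertex 0.827 2.611 2.324
vertex 2.13 2.693 3.691
endloop
endfacet
facet normal -0.267 0.142 -0.953
outer loop
vertex 0.827 2.611 2.324
vertex 1.69 2.927 2.129
vertex 1.495 2.011 2.047
endloop
endfacet
facet normal -0.464 -0.741 0.486
outer loop
vertex 0.827 2.611 2.324
vertex 1.495 2.011 2.047
vertex 2.13 2.693 3.691
endloop
endfacet
facet normal -0.269 0.142 -0.953
outer loop
vertex 1.495 2.011 2.047
vertex 1.69 2.927 2.129
vertex 2.358 2.327 1.851
endloop
endfacet
facet normal 0.380 -0.897 0.226
outer loop
vertex 1.495 2.011 2.047
vertex 2.358 2.327 1.851
vertex 2.13 2.693 3.691
endloop
endfacet
facet normal -0.608 -0.602 -0.517
outer loop
vertex 0.19 0.126 3.126
vertex -0.064 0.801 2.639
vertex 1.216 -0.138 2.226
endloop
endfacet
facet normal 0.291 -0.776 0.560
outer loop
vertex 2.244 0.879 3.101
vertex 0.19 0.126 3.126
vertex 1.216 -0.138 2.226
endloop
endfacet
facet normal -0.608 -0.602 -0.517
outer loop
vertex 1.216 -0.138 2.226
vertex -0.064 0.801 2.639
vertex 0.962 0.537 1.739
endloop
endfacet
facet normal 0.738 -0.189 -0.647
outer loop
vertex 0.962 0.537 1.739
vertex 2.244 0.879 3.101
vertex 1.216 -0.138 2.226
endloop
endfacet
facet normal -0.738 0.189 0.647
outer loop
vertex 0.19 0.126 3.126
vertex 0.964 1.818 3.514
vertex -0.064 0.801 2.639
endloop
endfacet
facet normal 0.291 -0.776 0.560
outer loop
vertex 1.218 1.143 4.001
vertex 0.19 0.126 3.126
vertex 2.244 0.879 3.101
endloop
endfacet
facet normal -0.738 0.189 0.647
outer loop
vertex 1.218 1.143 4.001
vertex 0.964 1.818 3.514
vertex 0.19 0.126 3.126
endloop
endfacet
facet normal -0.291 0.776 -0.560
outer loop
vertex -0.064 0.801 2.639
vertex 0.964 1.818 3.514
vertex 0.962 0.537 1.739
endloop
endfacet
facet normal 0.738 -0.189 -0.647
outer loop
vertex 1.99 1.554 2.614
vertex 2.244 0.879 3.101
vertex 0.962 0.537 1.739
endloop
endfacet
facet normal -0.291 0.776 -0.560
outer loop
vertex 0.962 0.537 1.739
vertex 0.964 1.818 3.514
vertex 1.99 1.554 2.614
endloop
endfacet
facet normal 0.608 0.602 0.517
outer loop
vertex 1.99 1.554 2.614
vertex 1.218 1.143 4.001
vertex 2.244 0.879 3.101
endloop
endfacet
facet normal 0.608 0.602 0.517
outer loop
vertex 0.964 1.818 3.514
vertex 1.218 1.143 4.001
vertex 1.99 1.554 2.614
endloop
endfacet
facet normal -0.679 0.557 0.478
outer loop
vertex -1.051 -2.86 -1.613
vertex -1.637 -3.358 -1.865
vertex -1.259 -3.5 -1.163
endloop
endfacet
facet normal -0.047 0.585 0.810
outer loop
vertex -1.051 -2.86 -1.613
vertex -1.259 -3.5 -1.163
vertex -0.478 -3.308 -1.256
endloop
endfacet
facet normal 0.434 0.831 0.347
outer loop
vertex -1.051 -2.86 -1.613
vertex -0.478 -3.308 -1.256
vertex -0.373 -3.046 -2.015
endloop
endfacet
facet normal 0.102 0.957 -0.272
outer loop
vertex -1.051 -2.86 -1.613
vertex -0.373 -3.046 -2.015
vertex -1.089 -3.077 -2.392
endloop
endfacet
facet normal -0.587 0.787 -0.191
outer loop
vertex -1.051 -2.86 -1.613
vertex -1.089 -3.077 -2.392
vertex -1.637 -3.358 -1.865
endloop
endfacet
facet normal 0.138 -0.082 0.987
outer loop
vertex -0.478 -3.308 -1.256
vertex -1.259 -3.5 -1.163
vertex -0.711 -4.083 -1.288
endloop
endfacet
facet normal -0.884 -0.126 0.450
outer loop
vertex -1.259 -3.5 -1.163
vertex -1.637 -3.358 -1.865
vertex -1.427 -4.114 -1.665
endloop
endfacet
facet normal -0.734 0.247 -0.632
outer loop
vertex -1.637 -3.358 -1.865
vertex -1.089 -3.077 -2.392
vertex -1.322 -3.852 -2.424
endloop
endfacet
facet normal 0.380 0.521 -0.764
outer loop
vertex -1.089 -3.077 -2.392
vertex -0.373 -3.046 -2.015
vertex -0.541 -3.66 -2.517
endloop
endfacet
facet normal 0.918 0.318 0.237
outer loop
vertex -0.373 -3.046 -2.015
vertex -0.478 -3.308 -1.256
vertex -0.163 -3.802 -1.815
endloop
endfacet
facet normal -0.102 -0.957 0.272
outer loop
vertex -0.749 -4.3 -2.067
vertex -0.711 -4.083 -1.288
vertex -1.427 -4.114 -1.665
endloop
endfacet
facet normal -0.434 -0.831 -0.347
outer loop
vertex -0.749 -4.3 -2.067
vertex -1.427 -4.114 -1.665
vertex -1.322 -3.852 -2.424
endloop
endfacet
facet normal 0.047 -0.585 -0.810
outer loop
vertex -0.749 -4.3 -2.067
vertex -1.322 -3.852 -2.424
vertex -0.541 -3.66 -2.517
endloop
endfacet
facet normal 0.679 -0.557 -0.478
outer loop
vertex -0.749 -4.3 -2.067
vertex -0.541 -3.66 -2.517
vertex -0.163 -3.802 -1.815
endloop
endfacet
facet normal 0.587 -0.787 0.191
outer loop
vertex -0.749 -4.3 -2.067
vertex -0.163 -3.802 -1.815
vertex -0.711 -4.083 -1.288
endloop
endfacet
facet normal -0.380 -0.521 0.764
outer loop
vertex -1.427 -4.114 -1.665
vertex -0.711 -4.083 -1.288
vertex -1.259 -3.5 -1.163
endloop
endfacet
facet normal -0.918 -0.318 -0.237
outer loop
vertex -1.322 -3.852 -2.424
vertex -1.427 -4.114 -1.665
vertex -1.637 -3.358 -1.865
endloop
endfacet
facet normal -0.138 0.082 -0.987
outer loop
vertex -0.541 -3.66 -2.517
vertex -1.322 -3.852 -2.424
vertex -1.089 -3.077 -2.392
endloop
endfacet
facet normal 0.884 0.126 -0.450
outer loop
vertex -0.163 -3.802 -1.815
vertex -0.541 -3.66 -2.517
vertex -0.373 -3.046 -2.015
endloop
endfacet
facet normal 0.734 -0.247 0.632
outer loop
vertex -0.711 -4.083 -1.288
vertex -0.163 -3.802 -1.815
vertex -0.478 -3.308 -1.256
endloop
endfacet

endsolid
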